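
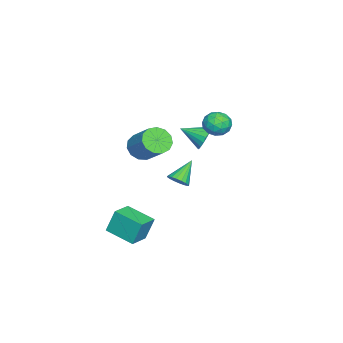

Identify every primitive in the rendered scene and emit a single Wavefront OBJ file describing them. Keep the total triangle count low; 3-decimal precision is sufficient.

v -0.254 4.334 3.323
v 0.615 4.38 3.118
v 0.065 3.56 4.502
v 0.934 3.606 4.297
v 0.497 4.34 4.559
v 0.3 4.819 3.83
v 0.38 3.121 3.79
v 0.183 3.6 3.061
v 1.007 3.631 3.407
v 1.079 4.384 3.882
v -0.399 3.556 3.738
v -0.327 4.309 4.213
v 0.153 4.425 3.117
v 0.527 3.515 4.503
v 0.27 3.947 4.657
v 0.781 3.974 4.537
v -0.033 4.683 3.535
v 0.478 4.71 3.415
v 0.408 4.687 4.262
v 0.202 3.23 4.205
v 0.713 3.257 4.085
v -0.101 3.966 3.083
v 0.41 3.993 2.963
v 0.272 3.253 3.358
v 0.894 4.011 3.166
v 1.081 3.557 3.859
v 0.756 3.272 3.561
v 0.64 3.553 3.133
v 0.936 4.454 3.446
v 1.123 3.999 4.139
v 0.866 4.431 4.292
v 0.751 4.712 3.864
v 1.166 4.014 3.615
v -0.443 3.941 3.481
v -0.256 3.486 4.174
v -0.071 3.228 3.756
v -0.186 3.509 3.328
v -0.401 4.383 3.761
v -0.214 3.929 4.454
v 0.04 4.387 4.487
v -0.076 4.668 4.059
v -0.486 3.926 4.005
v 1.162 1.955 -0.695
v 1.66 2.293 -0.337
v 0.018 2.445 0.435
v 1.557 2.51 -0.535
v 1.376 2.618 -0.765
v 1.153 2.594 -0.981
v 0.931 2.443 -1.14
v 0.755 2.196 -1.211
v 0.659 1.901 -1.18
v 0.663 1.617 -1.052
v 0.766 1.4 -0.854
v 0.947 1.292 -0.624
v 1.17 1.316 -0.409
v 1.392 1.467 -0.249
v 1.568 1.714 -0.179
v 1.664 2.009 -0.21
v 0.064 -0.472 1.096
v 0.892 -0.883 0.838
v 1.884 0.32 2.106
v 1.056 0.732 2.364
v 0.817 -0.467 0.501
v 1.81 0.737 1.769
v 0.503 -0.052 0.353
v 1.496 1.152 1.621
v 0.05 0.23 0.441
v 1.042 1.433 1.709
v -0.399 0.289 0.737
v 0.593 1.492 2.004
v -0.701 0.106 1.147
v 0.291 1.309 2.414
v -0.76 -0.26 1.541
v 0.232 0.943 2.808
v -0.558 -0.693 1.793
v 0.435 0.51 3.061
v -0.158 -1.056 1.825
v 0.834 0.147 3.092
v 0.312 -1.234 1.625
v 1.305 -0.03 2.892
v 0.704 -1.169 1.257
v 1.696 0.034 2.525
v -2.397 2.562 0.957
v -2.018 2.259 0.188
v -2.243 1.118 1.603
v -1.699 2.388 0.4
v -1.518 2.552 0.724
v -1.511 2.718 1.093
v -1.68 2.853 1.436
v -1.99 2.93 1.683
v -2.382 2.935 1.787
v -2.776 2.866 1.727
v -3.096 2.737 1.514
v -3.277 2.573 1.191
v -3.283 2.407 0.821
v -3.115 2.272 0.479
v -2.804 2.195 0.231
v -2.413 2.19 0.127
v 2.051 -1.267 -4.33
v 1.833 -0.788 -2.819
v 2.602 0.468 -4.8
v 2.384 0.947 -3.289
v 3.376 -1.607 -4.031
v 3.158 -1.128 -2.52
v 3.927 0.128 -4.501
v 3.709 0.607 -2.99
f 1 38 17
f 38 12 41
f 17 41 6
f 38 41 17
f 1 17 13
f 17 6 18
f 13 18 2
f 17 18 13
f 1 13 22
f 13 2 23
f 22 23 8
f 13 23 22
f 1 22 34
f 22 8 37
f 34 37 11
f 22 37 34
f 1 34 38
f 34 11 42
f 38 42 12
f 34 42 38
f 2 18 29
f 18 6 32
f 29 32 10
f 18 32 29
f 6 41 19
f 41 12 40
f 19 40 5
f 41 40 19
f 12 42 39
f 42 11 35
f 39 35 3
f 42 35 39
f 11 37 36
f 37 8 24
f 36 24 7
f 37 24 36
f 8 23 28
f 23 2 25
f 28 25 9
f 23 25 28
f 4 30 16
f 30 10 31
f 16 31 5
f 30 31 16
f 4 16 14
f 16 5 15
f 14 15 3
f 16 15 14
f 4 14 21
f 14 3 20
f 21 20 7
f 14 20 21
f 4 21 26
f 21 7 27
f 26 27 9
f 21 27 26
f 4 26 30
f 26 9 33
f 30 33 10
f 26 33 30
f 5 31 19
f 31 10 32
f 19 32 6
f 31 32 19
f 3 15 39
f 15 5 40
f 39 40 12
f 15 40 39
f 7 20 36
f 20 3 35
f 36 35 11
f 20 35 36
f 9 27 28
f 27 7 24
f 28 24 8
f 27 24 28
f 10 33 29
f 33 9 25
f 29 25 2
f 33 25 29
f 44 43 46
f 44 46 45
f 46 43 47
f 46 47 45
f 47 43 48
f 47 48 45
f 48 43 49
f 48 49 45
f 49 43 50
f 49 50 45
f 50 43 51
f 50 51 45
f 51 43 52
f 51 52 45
f 52 43 53
f 52 53 45
f 53 43 54
f 53 54 45
f 54 43 55
f 54 55 45
f 55 43 56
f 55 56 45
f 56 43 57
f 56 57 45
f 57 43 58
f 57 58 45
f 58 43 44
f 58 44 45
f 60 59 63
f 60 63 61
f 61 63 64
f 61 64 62
f 63 59 65
f 63 65 64
f 64 65 66
f 64 66 62
f 65 59 67
f 65 67 66
f 66 67 68
f 66 68 62
f 67 59 69
f 67 69 68
f 68 69 70
f 68 70 62
f 69 59 71
f 69 71 70
f 70 71 72
f 70 72 62
f 71 59 73
f 71 73 72
f 72 73 74
f 72 74 62
f 73 59 75
f 73 75 74
f 74 75 76
f 74 76 62
f 75 59 77
f 75 77 76
f 76 77 78
f 76 78 62
f 77 59 79
f 77 79 78
f 78 79 80
f 78 80 62
f 79 59 81
f 79 81 80
f 80 81 82
f 80 82 62
f 81 59 60
f 81 60 82
f 82 60 61
f 82 61 62
f 84 83 86
f 84 86 85
f 86 83 87
f 86 87 85
f 87 83 88
f 87 88 85
f 88 83 89
f 88 89 85
f 89 83 90
f 89 90 85
f 90 83 91
f 90 91 85
f 91 83 92
f 91 92 85
f 92 83 93
f 92 93 85
f 93 83 94
f 93 94 85
f 94 83 95
f 94 95 85
f 95 83 96
f 95 96 85
f 96 83 97
f 96 97 85
f 97 83 98
f 97 98 85
f 98 83 84
f 98 84 85
f 100 102 99
f 103 100 99
f 99 102 101
f 101 103 99
f 100 106 102
f 104 100 103
f 104 106 100
f 102 106 101
f 105 103 101
f 101 106 105
f 105 104 103
f 106 104 105



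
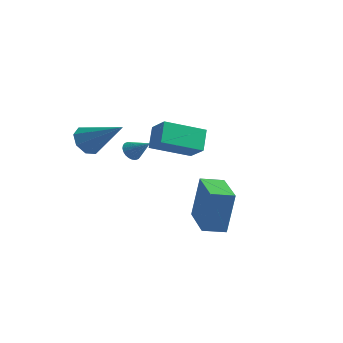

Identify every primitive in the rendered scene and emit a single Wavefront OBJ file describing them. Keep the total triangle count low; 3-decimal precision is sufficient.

v -3.931 -0.822 -1.171
v -3.714 -0.528 -1.54
v -3.009 -0.698 -0.529
v -3.81 -0.388 -1.429
v -3.925 -0.314 -1.279
v -4.04 -0.317 -1.112
v -4.139 -0.398 -0.954
v -4.206 -0.543 -0.829
v -4.232 -0.731 -0.756
v -4.211 -0.932 -0.747
v -4.148 -1.117 -0.801
v -4.052 -1.257 -0.912
v -3.937 -1.331 -1.063
v -3.822 -1.327 -1.229
v -3.723 -1.247 -1.387
v -3.656 -1.102 -1.512
v -3.63 -0.914 -1.585
v -3.651 -0.713 -1.595
v -0.326 -1.181 -3.721
v -0.103 -0.917 -1.71
v 0.297 -0.379 -3.895
v 0.52 -0.115 -1.885
v 1.3 -2.445 -3.735
v 1.523 -2.181 -1.725
v 1.923 -1.643 -3.91
v 2.146 -1.379 -1.899
v -3.628 -0.089 -1.121
v -2.623 -0.451 -0.435
v -4.015 0.567 -0.207
v -3.01 0.205 0.479
v -2.61 1.455 -1.799
v -1.605 1.093 -1.113
v -2.997 2.111 -0.885
v -1.992 1.749 -0.199
v -3.48 -3.962 0.454
v -3.104 -4.457 -0.001
v -1.78 -3.678 1.546
v -3.072 -3.902 -0.196
v -3.278 -3.382 -0.011
v -3.602 -3.202 0.447
v -3.855 -3.467 0.909
v -3.888 -4.022 1.104
v -3.681 -4.542 0.918
v -3.357 -4.722 0.461
f 2 1 4
f 2 4 3
f 4 1 5
f 4 5 3
f 5 1 6
f 5 6 3
f 6 1 7
f 6 7 3
f 7 1 8
f 7 8 3
f 8 1 9
f 8 9 3
f 9 1 10
f 9 10 3
f 10 1 11
f 10 11 3
f 11 1 12
f 11 12 3
f 12 1 13
f 12 13 3
f 13 1 14
f 13 14 3
f 14 1 15
f 14 15 3
f 15 1 16
f 15 16 3
f 16 1 17
f 16 17 3
f 17 1 18
f 17 18 3
f 18 1 2
f 18 2 3
f 20 22 19
f 23 20 19
f 19 22 21
f 21 23 19
f 20 26 22
f 24 20 23
f 24 26 20
f 22 26 21
f 25 23 21
f 21 26 25
f 25 24 23
f 26 24 25
f 28 30 27
f 31 28 27
f 27 30 29
f 29 31 27
f 28 34 30
f 32 28 31
f 32 34 28
f 30 34 29
f 33 31 29
f 29 34 33
f 33 32 31
f 34 32 33
f 36 35 38
f 36 38 37
f 38 35 39
f 38 39 37
f 39 35 40
f 39 40 37
f 40 35 41
f 40 41 37
f 41 35 42
f 41 42 37
f 42 35 43
f 42 43 37
f 43 35 44
f 43 44 37
f 44 35 36
f 44 36 37



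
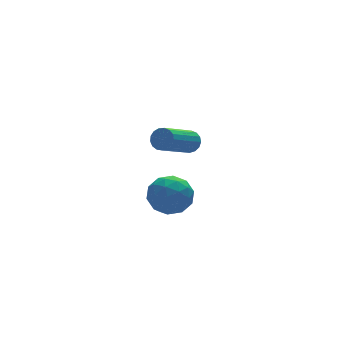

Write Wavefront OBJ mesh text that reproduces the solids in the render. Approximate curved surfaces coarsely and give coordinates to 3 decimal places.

v -3.371 -2.452 1.238
v -2.614 -2.815 1.433
v -3.746 -3.605 0.547
v -2.989 -3.968 0.742
v -3.572 -3.827 1.362
v -3.34 -3.115 1.789
v -3.02 -3.305 0.191
v -2.788 -2.593 0.618
v -2.397 -3.342 0.786
v -2.738 -3.665 1.509
v -3.622 -2.755 0.471
v -3.963 -3.078 1.194
v -2.96 -2.532 1.396
v -3.4 -3.888 0.584
v -3.743 -3.805 0.948
v -3.298 -4.018 1.063
v -3.386 -2.708 1.605
v -2.941 -2.922 1.72
v -3.504 -3.517 1.678
v -3.419 -3.498 0.26
v -2.974 -3.712 0.375
v -3.062 -2.402 0.917
v -2.617 -2.615 1.032
v -2.856 -2.903 0.302
v -2.387 -3.056 1.13
v -2.607 -3.733 0.724
v -2.626 -3.344 0.401
v -2.49 -2.925 0.652
v -2.587 -3.245 1.555
v -2.808 -3.923 1.15
v -3.15 -3.84 1.514
v -3.014 -3.421 1.765
v -2.46 -3.555 1.175
v -3.552 -2.497 0.83
v -3.773 -3.175 0.425
v -3.346 -2.999 0.215
v -3.21 -2.58 0.466
v -3.753 -2.687 1.256
v -3.973 -3.364 0.85
v -3.87 -3.495 1.328
v -3.734 -3.076 1.579
v -3.9 -2.865 0.805
v -0.293 1.385 0.391
v -0.011 0.978 0.516
v -1.426 0.269 1.394
v -1.707 0.675 1.269
v 0.026 1.134 0.701
v -1.389 0.424 1.579
v -0.011 1.347 0.815
v -1.426 0.637 1.692
v -0.112 1.569 0.831
v -1.527 0.859 1.709
v -0.254 1.748 0.747
v -1.669 1.038 1.625
v -0.405 1.845 0.581
v -1.82 1.135 1.459
v -0.53 1.836 0.372
v -1.945 1.126 1.25
v -0.601 1.723 0.167
v -2.016 1.014 1.045
v -0.601 1.534 0.014
v -2.016 0.824 0.891
v -0.531 1.31 -0.053
v -1.946 0.6 0.824
v -0.405 1.103 -0.019
v -1.82 0.393 0.859
v -0.254 0.961 0.11
v -1.669 0.251 0.988
v -0.112 0.916 0.303
v -1.527 0.206 1.181
f 1 38 17
f 38 12 41
f 17 41 6
f 38 41 17
f 1 17 13
f 17 6 18
f 13 18 2
f 17 18 13
f 1 13 22
f 13 2 23
f 22 23 8
f 13 23 22
f 1 22 34
f 22 8 37
f 34 37 11
f 22 37 34
f 1 34 38
f 34 11 42
f 38 42 12
f 34 42 38
f 2 18 29
f 18 6 32
f 29 32 10
f 18 32 29
f 6 41 19
f 41 12 40
f 19 40 5
f 41 40 19
f 12 42 39
f 42 11 35
f 39 35 3
f 42 35 39
f 11 37 36
f 37 8 24
f 36 24 7
f 37 24 36
f 8 23 28
f 23 2 25
f 28 25 9
f 23 25 28
f 4 30 16
f 30 10 31
f 16 31 5
f 30 31 16
f 4 16 14
f 16 5 15
f 14 15 3
f 16 15 14
f 4 14 21
f 14 3 20
f 21 20 7
f 14 20 21
f 4 21 26
f 21 7 27
f 26 27 9
f 21 27 26
f 4 26 30
f 26 9 33
f 30 33 10
f 26 33 30
f 5 31 19
f 31 10 32
f 19 32 6
f 31 32 19
f 3 15 39
f 15 5 40
f 39 40 12
f 15 40 39
f 7 20 36
f 20 3 35
f 36 35 11
f 20 35 36
f 9 27 28
f 27 7 24
f 28 24 8
f 27 24 28
f 10 33 29
f 33 9 25
f 29 25 2
f 33 25 29
f 44 43 47
f 44 47 45
f 45 47 48
f 45 48 46
f 47 43 49
f 47 49 48
f 48 49 50
f 48 50 46
f 49 43 51
f 49 51 50
f 50 51 52
f 50 52 46
f 51 43 53
f 51 53 52
f 52 53 54
f 52 54 46
f 53 43 55
f 53 55 54
f 54 55 56
f 54 56 46
f 55 43 57
f 55 57 56
f 56 57 58
f 56 58 46
f 57 43 59
f 57 59 58
f 58 59 60
f 58 60 46
f 59 43 61
f 59 61 60
f 60 61 62
f 60 62 46
f 61 43 63
f 61 63 62
f 62 63 64
f 62 64 46
f 63 43 65
f 63 65 64
f 64 65 66
f 64 66 46
f 65 43 67
f 65 67 66
f 66 67 68
f 66 68 46
f 67 43 69
f 67 69 68
f 68 69 70
f 68 70 46
f 69 43 44
f 69 44 70
f 70 44 45
f 70 45 46



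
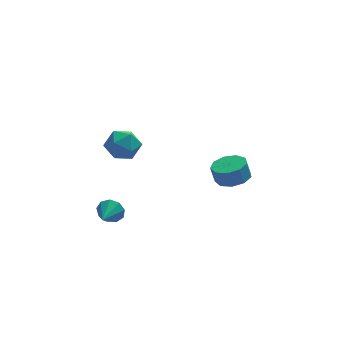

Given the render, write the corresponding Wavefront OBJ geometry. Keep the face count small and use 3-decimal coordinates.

v -3.249 -0.275 -0.523
v -3 -0.597 -1.211
v -3.831 -1.505 -0.157
v -2.618 -0.663 -0.825
v -2.531 -0.547 -0.297
v -2.781 -0.303 0.125
v -3.249 -0.046 0.244
v -3.717 0.104 0.004
v -3.967 0.077 -0.483
v -3.88 -0.115 -0.988
v -3.498 -0.381 -1.276
v -2.735 2.056 4.189
v -1.759 2.342 3.788
v -2.861 0.778 2.972
v -1.885 1.064 2.571
v -1.955 0.599 3.558
v -1.877 1.389 4.31
v -2.743 1.731 2.45
v -2.665 2.521 3.202
v -1.764 2.141 2.713
v -1.277 1.441 3.398
v -3.343 1.679 3.362
v -2.856 0.979 4.047
v 4.085 3.41 -1.631
v 5.083 3.708 -1.436
v 4.833 3.849 -0.374
v 3.835 3.55 -0.569
v 4.68 4.286 -1.607
v 4.43 4.427 -0.545
v 3.999 4.454 -1.79
v 3.749 4.595 -0.728
v 3.357 4.133 -1.898
v 3.108 4.274 -0.836
v 3.057 3.473 -1.881
v 2.807 3.614 -0.819
v 3.237 2.784 -1.747
v 2.987 2.925 -0.685
v 3.814 2.387 -1.559
v 3.564 2.528 -0.497
v 4.518 2.469 -1.404
v 4.268 2.61 -0.342
v 5.019 2.991 -1.356
v 4.769 3.132 -0.294
f 2 1 4
f 2 4 3
f 4 1 5
f 4 5 3
f 5 1 6
f 5 6 3
f 6 1 7
f 6 7 3
f 7 1 8
f 7 8 3
f 8 1 9
f 8 9 3
f 9 1 10
f 9 10 3
f 10 1 11
f 10 11 3
f 11 1 2
f 11 2 3
f 12 23 17
f 12 17 13
f 12 13 19
f 12 19 22
f 12 22 23
f 13 17 21
f 17 23 16
f 23 22 14
f 22 19 18
f 19 13 20
f 15 21 16
f 15 16 14
f 15 14 18
f 15 18 20
f 15 20 21
f 16 21 17
f 14 16 23
f 18 14 22
f 20 18 19
f 21 20 13
f 25 24 28
f 25 28 26
f 26 28 29
f 26 29 27
f 28 24 30
f 28 30 29
f 29 30 31
f 29 31 27
f 30 24 32
f 30 32 31
f 31 32 33
f 31 33 27
f 32 24 34
f 32 34 33
f 33 34 35
f 33 35 27
f 34 24 36
f 34 36 35
f 35 36 37
f 35 37 27
f 36 24 38
f 36 38 37
f 37 38 39
f 37 39 27
f 38 24 40
f 38 40 39
f 39 40 41
f 39 41 27
f 40 24 42
f 40 42 41
f 41 42 43
f 41 43 27
f 42 24 25
f 42 25 43
f 43 25 26
f 43 26 27



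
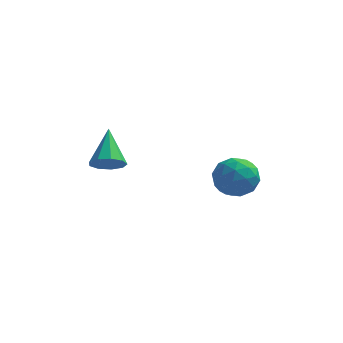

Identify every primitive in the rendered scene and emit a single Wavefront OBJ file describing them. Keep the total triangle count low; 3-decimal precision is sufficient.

v 3.304 -0.279 -1.117
v 3.818 -0.026 -2.109
v 3.802 -2.054 -1.311
v 4.316 -1.801 -2.303
v 4.754 -1.417 -1.317
v 4.446 -0.319 -1.196
v 3.174 -1.761 -2.224
v 2.866 -0.663 -2.103
v 3.738 -0.942 -2.793
v 4.715 -0.729 -2.233
v 2.905 -1.351 -1.187
v 3.882 -1.138 -0.627
v 3.517 0.004 -1.596
v 4.103 -2.084 -1.824
v 4.36 -1.857 -1.244
v 4.663 -1.709 -1.827
v 3.886 -0.169 -1.059
v 4.189 -0.02 -1.643
v 4.739 -0.838 -1.177
v 3.431 -2.06 -1.777
v 3.734 -1.911 -2.361
v 2.957 -0.371 -1.593
v 3.26 -0.223 -2.176
v 2.881 -1.242 -2.243
v 3.772 -0.386 -2.581
v 4.065 -1.43 -2.695
v 3.394 -1.406 -2.648
v 3.213 -0.761 -2.578
v 4.346 -0.261 -2.252
v 4.639 -1.305 -2.366
v 4.897 -1.078 -1.786
v 4.716 -0.433 -1.715
v 4.299 -0.799 -2.654
v 2.981 -0.775 -1.054
v 3.274 -1.819 -1.168
v 2.904 -1.647 -1.705
v 2.723 -1.002 -1.634
v 3.555 -0.65 -0.725
v 3.848 -1.694 -0.839
v 4.407 -1.319 -0.842
v 4.226 -0.674 -0.772
v 3.321 -1.281 -0.766
v -1.699 -2.428 -0.529
v -1.11 -1.99 -0.977
v -1.961 -0.792 0.729
v -1.645 -1.9 -1.205
v -2.205 -2.057 -1.117
v -2.528 -2.388 -0.753
v -2.464 -2.738 -0.285
v -2.041 -2.943 0.07
v -1.459 -2.907 0.144
v -0.989 -2.647 -0.096
v -0.851 -2.285 -0.539
f 1 38 17
f 38 12 41
f 17 41 6
f 38 41 17
f 1 17 13
f 17 6 18
f 13 18 2
f 17 18 13
f 1 13 22
f 13 2 23
f 22 23 8
f 13 23 22
f 1 22 34
f 22 8 37
f 34 37 11
f 22 37 34
f 1 34 38
f 34 11 42
f 38 42 12
f 34 42 38
f 2 18 29
f 18 6 32
f 29 32 10
f 18 32 29
f 6 41 19
f 41 12 40
f 19 40 5
f 41 40 19
f 12 42 39
f 42 11 35
f 39 35 3
f 42 35 39
f 11 37 36
f 37 8 24
f 36 24 7
f 37 24 36
f 8 23 28
f 23 2 25
f 28 25 9
f 23 25 28
f 4 30 16
f 30 10 31
f 16 31 5
f 30 31 16
f 4 16 14
f 16 5 15
f 14 15 3
f 16 15 14
f 4 14 21
f 14 3 20
f 21 20 7
f 14 20 21
f 4 21 26
f 21 7 27
f 26 27 9
f 21 27 26
f 4 26 30
f 26 9 33
f 30 33 10
f 26 33 30
f 5 31 19
f 31 10 32
f 19 32 6
f 31 32 19
f 3 15 39
f 15 5 40
f 39 40 12
f 15 40 39
f 7 20 36
f 20 3 35
f 36 35 11
f 20 35 36
f 9 27 28
f 27 7 24
f 28 24 8
f 27 24 28
f 10 33 29
f 33 9 25
f 29 25 2
f 33 25 29
f 44 43 46
f 44 46 45
f 46 43 47
f 46 47 45
f 47 43 48
f 47 48 45
f 48 43 49
f 48 49 45
f 49 43 50
f 49 50 45
f 50 43 51
f 50 51 45
f 51 43 52
f 51 52 45
f 52 43 53
f 52 53 45
f 53 43 44
f 53 44 45



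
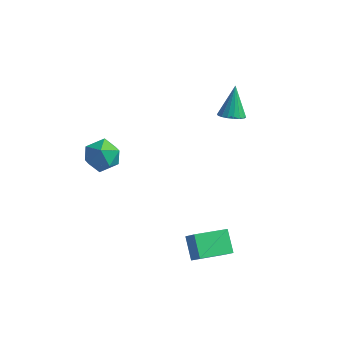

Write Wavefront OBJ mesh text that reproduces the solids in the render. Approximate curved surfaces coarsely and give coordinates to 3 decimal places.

v 2.362 -4.504 -4.309
v 2.978 -4.771 -3.555
v 1.618 -3.544 -3.363
v 2.234 -3.81 -2.609
v 3.706 -2.93 -4.851
v 4.322 -3.196 -4.097
v 2.962 -1.969 -3.905
v 3.578 -2.236 -3.151
v -3.698 -2.353 2.43
v -3.24 -1.956 1.445
v -3.9 -4.044 1.655
v -3.442 -3.647 0.67
v -2.779 -3.762 1.611
v -2.654 -2.717 2.09
v -4.486 -3.283 1.01
v -4.361 -2.238 1.489
v -3.726 -2.531 0.567
v -2.672 -2.827 0.939
v -4.468 -3.173 2.161
v -3.414 -3.469 2.533
v 2.064 1.951 2.764
v 2.428 1.367 3.192
v 1.836 3.049 4.456
v 2.704 1.578 3.093
v 2.853 1.862 2.929
v 2.845 2.164 2.732
v 2.683 2.423 2.541
v 2.399 2.589 2.395
v 2.048 2.629 2.322
v 1.701 2.534 2.336
v 1.425 2.324 2.435
v 1.276 2.039 2.6
v 1.284 1.738 2.797
v 1.446 1.478 2.987
v 1.73 1.312 3.134
v 2.081 1.272 3.207
f 2 4 1
f 5 2 1
f 1 4 3
f 3 5 1
f 2 8 4
f 6 2 5
f 6 8 2
f 4 8 3
f 7 5 3
f 3 8 7
f 7 6 5
f 8 6 7
f 9 20 14
f 9 14 10
f 9 10 16
f 9 16 19
f 9 19 20
f 10 14 18
f 14 20 13
f 20 19 11
f 19 16 15
f 16 10 17
f 12 18 13
f 12 13 11
f 12 11 15
f 12 15 17
f 12 17 18
f 13 18 14
f 11 13 20
f 15 11 19
f 17 15 16
f 18 17 10
f 22 21 24
f 22 24 23
f 24 21 25
f 24 25 23
f 25 21 26
f 25 26 23
f 26 21 27
f 26 27 23
f 27 21 28
f 27 28 23
f 28 21 29
f 28 29 23
f 29 21 30
f 29 30 23
f 30 21 31
f 30 31 23
f 31 21 32
f 31 32 23
f 32 21 33
f 32 33 23
f 33 21 34
f 33 34 23
f 34 21 35
f 34 35 23
f 35 21 36
f 35 36 23
f 36 21 22
f 36 22 23



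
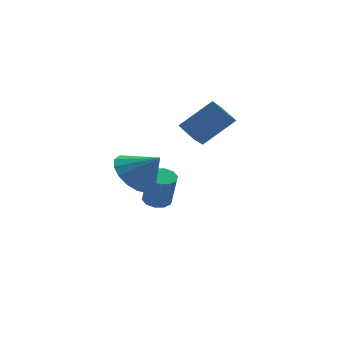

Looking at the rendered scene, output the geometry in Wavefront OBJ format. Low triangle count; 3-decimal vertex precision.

v -1.654 -0.048 -2.565
v -1.291 -0.52 -2.699
v -1.243 -0.903 -1.208
v -1.606 -0.432 -1.075
v -1.073 -0.221 -2.629
v -1.024 -0.604 -1.138
v -1.076 0.144 -2.535
v -1.028 -0.239 -1.044
v -1.301 0.436 -2.453
v -1.252 0.052 -0.962
v -1.66 0.542 -2.413
v -1.611 0.159 -0.923
v -2.017 0.423 -2.432
v -1.969 0.04 -0.941
v -2.236 0.124 -2.502
v -2.187 -0.259 -1.011
v -2.232 -0.241 -2.596
v -2.184 -0.624 -1.105
v -2.008 -0.532 -2.678
v -1.959 -0.916 -1.187
v -1.649 -0.639 -2.717
v -1.6 -1.022 -1.227
v 0.27 -0.254 0.159
v -0.555 -1.034 1.013
v 0.018 0.522 0.626
v -0.806 -0.258 1.479
v 1.646 -0.482 1.281
v 0.822 -1.262 2.134
v 1.395 0.294 1.747
v 0.57 -0.486 2.601
v -3.896 -2.596 0.689
v -3.07 -1.97 0.518
v -3.184 -3.264 1.691
v -3.335 -1.727 0.869
v -3.729 -1.682 1.179
v -4.161 -1.847 1.376
v -4.532 -2.183 1.416
v -4.758 -2.614 1.289
v -4.786 -3.041 1.025
v -4.611 -3.365 0.684
v -4.272 -3.513 0.344
v -3.847 -3.452 0.083
v -3.433 -3.193 -0.04
v -3.126 -2.799 0.005
v -2.995 -2.357 0.207
f 2 1 5
f 2 5 3
f 3 5 6
f 3 6 4
f 5 1 7
f 5 7 6
f 6 7 8
f 6 8 4
f 7 1 9
f 7 9 8
f 8 9 10
f 8 10 4
f 9 1 11
f 9 11 10
f 10 11 12
f 10 12 4
f 11 1 13
f 11 13 12
f 12 13 14
f 12 14 4
f 13 1 15
f 13 15 14
f 14 15 16
f 14 16 4
f 15 1 17
f 15 17 16
f 16 17 18
f 16 18 4
f 17 1 19
f 17 19 18
f 18 19 20
f 18 20 4
f 19 1 21
f 19 21 20
f 20 21 22
f 20 22 4
f 21 1 2
f 21 2 22
f 22 2 3
f 22 3 4
f 24 26 23
f 27 24 23
f 23 26 25
f 25 27 23
f 24 30 26
f 28 24 27
f 28 30 24
f 26 30 25
f 29 27 25
f 25 30 29
f 29 28 27
f 30 28 29
f 32 31 34
f 32 34 33
f 34 31 35
f 34 35 33
f 35 31 36
f 35 36 33
f 36 31 37
f 36 37 33
f 37 31 38
f 37 38 33
f 38 31 39
f 38 39 33
f 39 31 40
f 39 40 33
f 40 31 41
f 40 41 33
f 41 31 42
f 41 42 33
f 42 31 43
f 42 43 33
f 43 31 44
f 43 44 33
f 44 31 45
f 44 45 33
f 45 31 32
f 45 32 33



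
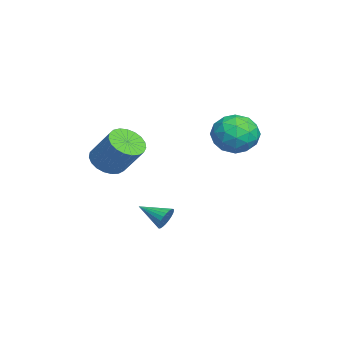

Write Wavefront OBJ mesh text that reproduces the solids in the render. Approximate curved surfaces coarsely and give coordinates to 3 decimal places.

v 0.345 -1.838 -0.114
v 0.984 -1.634 -0.586
v 1.654 -0.798 0.682
v 1.015 -1.002 1.154
v 0.769 -1.376 -0.643
v 1.439 -0.54 0.626
v 0.48 -1.197 -0.608
v 1.15 -0.361 0.661
v 0.168 -1.13 -0.488
v 0.838 -0.294 0.781
v -0.113 -1.184 -0.303
v 0.557 -0.349 0.965
v -0.315 -1.352 -0.086
v 0.355 -0.517 1.183
v -0.403 -1.604 0.127
v 0.267 -0.768 1.395
v -0.362 -1.896 0.298
v 0.308 -1.061 1.566
v -0.198 -2.178 0.397
v 0.472 -1.343 1.665
v 0.059 -2.402 0.408
v 0.729 -1.566 1.677
v 0.366 -2.527 0.329
v 1.036 -1.692 1.597
v 0.67 -2.534 0.173
v 1.339 -1.698 1.442
v 0.917 -2.42 -0.032
v 1.586 -1.584 1.236
v 1.065 -2.206 -0.252
v 1.735 -1.37 1.016
v 1.089 -1.928 -0.448
v 1.759 -1.092 0.821
v -2.986 3.504 1.116
v -1.925 3.566 1.26
v -2.735 2.594 -0.34
v -1.674 2.656 -0.196
v -2.272 2.062 0.467
v -2.427 2.624 1.367
v -2.233 3.536 -0.447
v -2.388 4.098 0.453
v -1.46 3.585 0.294
v -1.484 2.674 0.859
v -3.176 3.486 0.061
v -3.2 2.575 0.626
v -2.478 3.615 1.316
v -2.182 2.545 -0.396
v -2.534 2.196 -0.006
v -1.91 2.232 0.079
v -2.773 3.061 1.379
v -2.149 3.098 1.464
v -2.353 2.213 0.998
v -2.511 3.062 -0.544
v -1.887 3.099 -0.459
v -2.75 3.928 0.841
v -2.126 3.964 0.926
v -2.307 3.947 -0.078
v -1.58 3.663 0.833
v -1.433 3.128 -0.023
v -1.761 3.645 -0.171
v -1.853 3.976 0.358
v -1.594 3.127 1.165
v -1.447 2.592 0.309
v -1.798 2.243 0.699
v -1.89 2.574 1.228
v -1.321 3.139 0.597
v -3.213 3.568 0.611
v -3.066 3.033 -0.245
v -2.77 3.586 -0.308
v -2.862 3.917 0.221
v -3.227 3.032 0.943
v -3.08 2.497 0.087
v -2.807 2.184 0.562
v -2.899 2.515 1.091
v -3.339 3.021 0.323
v 1.552 0.514 -2.717
v 1.782 0.241 -3.148
v 1.108 -0.574 -2.263
v 1.945 0.235 -3.002
v 2.048 0.272 -2.813
v 2.075 0.346 -2.609
v 2.023 0.445 -2.421
v 1.899 0.555 -2.279
v 1.722 0.659 -2.203
v 1.52 0.74 -2.205
v 1.322 0.788 -2.285
v 1.159 0.793 -2.431
v 1.056 0.757 -2.62
v 1.029 0.683 -2.824
v 1.081 0.584 -3.012
v 1.205 0.474 -3.154
v 1.382 0.37 -3.23
v 1.584 0.288 -3.228
f 2 1 5
f 2 5 3
f 3 5 6
f 3 6 4
f 5 1 7
f 5 7 6
f 6 7 8
f 6 8 4
f 7 1 9
f 7 9 8
f 8 9 10
f 8 10 4
f 9 1 11
f 9 11 10
f 10 11 12
f 10 12 4
f 11 1 13
f 11 13 12
f 12 13 14
f 12 14 4
f 13 1 15
f 13 15 14
f 14 15 16
f 14 16 4
f 15 1 17
f 15 17 16
f 16 17 18
f 16 18 4
f 17 1 19
f 17 19 18
f 18 19 20
f 18 20 4
f 19 1 21
f 19 21 20
f 20 21 22
f 20 22 4
f 21 1 23
f 21 23 22
f 22 23 24
f 22 24 4
f 23 1 25
f 23 25 24
f 24 25 26
f 24 26 4
f 25 1 27
f 25 27 26
f 26 27 28
f 26 28 4
f 27 1 29
f 27 29 28
f 28 29 30
f 28 30 4
f 29 1 31
f 29 31 30
f 30 31 32
f 30 32 4
f 31 1 2
f 31 2 32
f 32 2 3
f 32 3 4
f 33 70 49
f 70 44 73
f 49 73 38
f 70 73 49
f 33 49 45
f 49 38 50
f 45 50 34
f 49 50 45
f 33 45 54
f 45 34 55
f 54 55 40
f 45 55 54
f 33 54 66
f 54 40 69
f 66 69 43
f 54 69 66
f 33 66 70
f 66 43 74
f 70 74 44
f 66 74 70
f 34 50 61
f 50 38 64
f 61 64 42
f 50 64 61
f 38 73 51
f 73 44 72
f 51 72 37
f 73 72 51
f 44 74 71
f 74 43 67
f 71 67 35
f 74 67 71
f 43 69 68
f 69 40 56
f 68 56 39
f 69 56 68
f 40 55 60
f 55 34 57
f 60 57 41
f 55 57 60
f 36 62 48
f 62 42 63
f 48 63 37
f 62 63 48
f 36 48 46
f 48 37 47
f 46 47 35
f 48 47 46
f 36 46 53
f 46 35 52
f 53 52 39
f 46 52 53
f 36 53 58
f 53 39 59
f 58 59 41
f 53 59 58
f 36 58 62
f 58 41 65
f 62 65 42
f 58 65 62
f 37 63 51
f 63 42 64
f 51 64 38
f 63 64 51
f 35 47 71
f 47 37 72
f 71 72 44
f 47 72 71
f 39 52 68
f 52 35 67
f 68 67 43
f 52 67 68
f 41 59 60
f 59 39 56
f 60 56 40
f 59 56 60
f 42 65 61
f 65 41 57
f 61 57 34
f 65 57 61
f 76 75 78
f 76 78 77
f 78 75 79
f 78 79 77
f 79 75 80
f 79 80 77
f 80 75 81
f 80 81 77
f 81 75 82
f 81 82 77
f 82 75 83
f 82 83 77
f 83 75 84
f 83 84 77
f 84 75 85
f 84 85 77
f 85 75 86
f 85 86 77
f 86 75 87
f 86 87 77
f 87 75 88
f 87 88 77
f 88 75 89
f 88 89 77
f 89 75 90
f 89 90 77
f 90 75 91
f 90 91 77
f 91 75 92
f 91 92 77
f 92 75 76
f 92 76 77



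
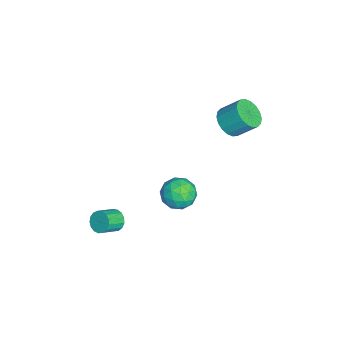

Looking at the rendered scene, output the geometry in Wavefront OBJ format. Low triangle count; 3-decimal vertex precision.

v -0.114 1.14 -0.21
v 0.87 1.573 0.084
v 0.71 -0.373 -0.744
v 1.694 0.06 -0.45
v 0.949 -0.212 0.333
v 0.439 0.723 0.663
v 1.141 0.477 -1.323
v 0.631 1.412 -0.993
v 1.646 1.163 -0.604
v 1.527 0.737 0.419
v 0.053 0.463 -1.079
v -0.066 0.037 -0.056
v 0.306 1.489 -0.016
v 1.274 -0.289 -0.644
v 0.836 -0.449 -0.184
v 1.415 -0.195 -0.011
v 0.052 0.99 0.324
v 0.631 1.244 0.497
v 0.677 0.195 0.643
v 0.949 -0.044 -1.157
v 1.528 0.21 -0.984
v 0.165 1.395 -0.649
v 0.744 1.649 -0.476
v 0.903 1.005 -1.303
v 1.34 1.502 -0.248
v 1.824 0.613 -0.561
v 1.499 0.859 -1.074
v 1.2 1.408 -0.88
v 1.27 1.252 0.354
v 1.755 0.363 0.04
v 1.316 0.203 0.5
v 1.017 0.753 0.694
v 1.726 1.011 -0.05
v -0.175 0.837 -0.7
v 0.31 -0.052 -1.014
v 0.563 0.447 -1.354
v 0.264 0.997 -1.16
v -0.244 0.587 -0.099
v 0.24 -0.302 -0.412
v 0.38 -0.208 0.22
v 0.081 0.341 0.414
v -0.146 0.189 -0.61
v -2.646 3.298 3.022
v -1.729 2.922 3.263
v -1.557 4.046 4.36
v -2.474 4.422 4.118
v -1.632 3.224 2.938
v -1.46 4.348 4.035
v -1.736 3.541 2.63
v -1.564 4.665 3.727
v -2.02 3.809 2.399
v -1.848 4.933 3.496
v -2.428 3.976 2.292
v -2.256 5.101 3.389
v -2.879 4.009 2.329
v -2.707 5.134 3.426
v -3.284 3.901 2.503
v -3.112 5.026 3.6
v -3.563 3.674 2.78
v -3.391 4.798 3.877
v -3.66 3.372 3.105
v -3.488 4.496 4.202
v -3.556 3.055 3.413
v -3.384 4.179 4.51
v -3.272 2.787 3.644
v -3.1 3.911 4.741
v -2.864 2.619 3.751
v -2.692 3.744 4.848
v -2.413 2.586 3.714
v -2.241 3.711 4.811
v -2.008 2.694 3.54
v -1.836 3.819 4.637
v 1.688 -2.953 -2.164
v 2.086 -2.38 -1.951
v 2.87 -3.173 -1.282
v 2.472 -3.747 -1.496
v 1.843 -2.41 -1.702
v 2.627 -3.204 -1.033
v 1.564 -2.565 -1.559
v 2.348 -3.358 -0.89
v 1.314 -2.809 -1.554
v 2.098 -3.602 -0.886
v 1.149 -3.086 -1.69
v 1.933 -3.879 -1.021
v 1.108 -3.332 -1.934
v 1.892 -4.125 -1.265
v 1.2 -3.492 -2.231
v 1.984 -4.285 -1.562
v 1.403 -3.528 -2.513
v 2.187 -4.321 -1.844
v 1.672 -3.433 -2.714
v 2.456 -4.226 -2.046
v 1.945 -3.228 -2.79
v 2.728 -4.021 -2.122
v 2.158 -2.96 -2.723
v 2.942 -3.753 -2.054
v 2.264 -2.69 -2.527
v 3.048 -3.483 -1.859
v 2.238 -2.481 -2.249
v 3.022 -3.274 -1.58
f 1 38 17
f 38 12 41
f 17 41 6
f 38 41 17
f 1 17 13
f 17 6 18
f 13 18 2
f 17 18 13
f 1 13 22
f 13 2 23
f 22 23 8
f 13 23 22
f 1 22 34
f 22 8 37
f 34 37 11
f 22 37 34
f 1 34 38
f 34 11 42
f 38 42 12
f 34 42 38
f 2 18 29
f 18 6 32
f 29 32 10
f 18 32 29
f 6 41 19
f 41 12 40
f 19 40 5
f 41 40 19
f 12 42 39
f 42 11 35
f 39 35 3
f 42 35 39
f 11 37 36
f 37 8 24
f 36 24 7
f 37 24 36
f 8 23 28
f 23 2 25
f 28 25 9
f 23 25 28
f 4 30 16
f 30 10 31
f 16 31 5
f 30 31 16
f 4 16 14
f 16 5 15
f 14 15 3
f 16 15 14
f 4 14 21
f 14 3 20
f 21 20 7
f 14 20 21
f 4 21 26
f 21 7 27
f 26 27 9
f 21 27 26
f 4 26 30
f 26 9 33
f 30 33 10
f 26 33 30
f 5 31 19
f 31 10 32
f 19 32 6
f 31 32 19
f 3 15 39
f 15 5 40
f 39 40 12
f 15 40 39
f 7 20 36
f 20 3 35
f 36 35 11
f 20 35 36
f 9 27 28
f 27 7 24
f 28 24 8
f 27 24 28
f 10 33 29
f 33 9 25
f 29 25 2
f 33 25 29
f 44 43 47
f 44 47 45
f 45 47 48
f 45 48 46
f 47 43 49
f 47 49 48
f 48 49 50
f 48 50 46
f 49 43 51
f 49 51 50
f 50 51 52
f 50 52 46
f 51 43 53
f 51 53 52
f 52 53 54
f 52 54 46
f 53 43 55
f 53 55 54
f 54 55 56
f 54 56 46
f 55 43 57
f 55 57 56
f 56 57 58
f 56 58 46
f 57 43 59
f 57 59 58
f 58 59 60
f 58 60 46
f 59 43 61
f 59 61 60
f 60 61 62
f 60 62 46
f 61 43 63
f 61 63 62
f 62 63 64
f 62 64 46
f 63 43 65
f 63 65 64
f 64 65 66
f 64 66 46
f 65 43 67
f 65 67 66
f 66 67 68
f 66 68 46
f 67 43 69
f 67 69 68
f 68 69 70
f 68 70 46
f 69 43 71
f 69 71 70
f 70 71 72
f 70 72 46
f 71 43 44
f 71 44 72
f 72 44 45
f 72 45 46
f 74 73 77
f 74 77 75
f 75 77 78
f 75 78 76
f 77 73 79
f 77 79 78
f 78 79 80
f 78 80 76
f 79 73 81
f 79 81 80
f 80 81 82
f 80 82 76
f 81 73 83
f 81 83 82
f 82 83 84
f 82 84 76
f 83 73 85
f 83 85 84
f 84 85 86
f 84 86 76
f 85 73 87
f 85 87 86
f 86 87 88
f 86 88 76
f 87 73 89
f 87 89 88
f 88 89 90
f 88 90 76
f 89 73 91
f 89 91 90
f 90 91 92
f 90 92 76
f 91 73 93
f 91 93 92
f 92 93 94
f 92 94 76
f 93 73 95
f 93 95 94
f 94 95 96
f 94 96 76
f 95 73 97
f 95 97 96
f 96 97 98
f 96 98 76
f 97 73 99
f 97 99 98
f 98 99 100
f 98 100 76
f 99 73 74
f 99 74 100
f 100 74 75
f 100 75 76



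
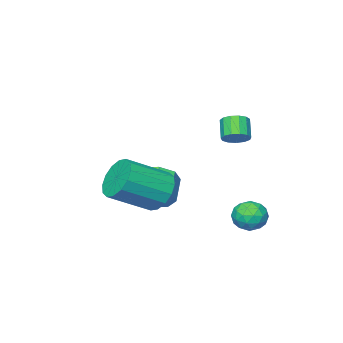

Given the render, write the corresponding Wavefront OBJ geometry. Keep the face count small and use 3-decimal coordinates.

v 1.627 -2.446 -1.208
v 1.958 -1.93 -0.393
v 1.085 -2.659 0.423
v 0.753 -3.174 -0.392
v 1.348 -1.585 -0.737
v 0.475 -2.314 0.079
v 0.901 -1.744 -1.357
v 0.028 -2.473 -0.541
v 0.88 -2.314 -1.89
v 0.006 -3.043 -1.074
v 1.295 -2.961 -2.023
v 0.422 -3.69 -1.207
v 1.905 -3.306 -1.679
v 1.032 -4.035 -0.863
v 2.352 -3.147 -1.059
v 1.479 -3.876 -0.243
v 2.374 -2.577 -0.526
v 1.5 -3.306 0.29
v 2.35 -1.103 -0.177
v 2.718 -1.549 -1.077
v 4.479 -2.223 -0.023
v 4.11 -1.777 0.877
v 2.918 -1.032 -1.081
v 4.679 -1.706 -0.027
v 2.965 -0.535 -0.842
v 4.726 -1.208 0.212
v 2.848 -0.189 -0.425
v 4.609 -0.863 0.629
v 2.597 -0.089 0.058
v 4.358 -0.763 1.112
v 2.28 -0.26 0.479
v 4.041 -0.934 1.533
v 1.981 -0.657 0.723
v 3.742 -1.331 1.777
v 1.781 -1.174 0.727
v 3.542 -1.848 1.781
v 1.734 -1.672 0.488
v 3.495 -2.345 1.542
v 1.851 -2.017 0.071
v 3.612 -2.691 1.125
v 2.102 -2.117 -0.412
v 3.863 -2.791 0.642
v 2.419 -1.946 -0.833
v 4.18 -2.62 0.221
v -0.198 2.382 -1.168
v 0.22 2.152 -1.848
v -0.58 1.108 -0.972
v -0.162 0.878 -1.652
v 0.251 1.13 -0.976
v 0.486 1.917 -1.097
v -0.846 1.343 -1.723
v -0.611 2.13 -1.844
v -0.181 1.51 -2.191
v 0.497 1.378 -1.729
v -0.857 1.882 -1.091
v -0.179 1.75 -0.629
v 0.044 2.379 -1.525
v -0.404 0.881 -1.295
v -0.162 1.029 -0.897
v 0.084 0.894 -1.297
v 0.201 2.24 -1.084
v 0.447 2.105 -1.484
v 0.465 1.504 -0.971
v -0.807 1.155 -1.336
v -0.561 1.02 -1.736
v -0.444 2.366 -1.523
v -0.198 2.231 -1.923
v -0.825 1.756 -1.849
v 0.055 1.866 -2.126
v -0.17 1.118 -2.011
v -0.572 1.391 -2.053
v -0.434 1.854 -2.124
v 0.453 1.789 -1.855
v 0.229 1.04 -1.74
v 0.471 1.188 -1.343
v 0.61 1.65 -1.414
v 0.218 1.411 -2.057
v -0.589 2.22 -1.08
v -0.813 1.471 -0.965
v -0.97 1.61 -1.406
v -0.831 2.072 -1.477
v -0.19 2.142 -0.809
v -0.415 1.394 -0.694
v 0.074 1.406 -0.696
v 0.212 1.869 -0.767
v -0.578 1.849 -0.763
v 1.218 2.243 3.549
v 1.647 2.432 3.94
v 1.21 1.886 4.682
v 0.782 1.697 4.291
v 1.391 2.661 3.958
v 0.954 2.115 4.7
v 1.081 2.758 3.846
v 0.644 2.211 4.589
v 0.814 2.691 3.64
v 0.377 2.144 4.383
v 0.676 2.482 3.405
v 0.239 1.935 4.147
v 0.71 2.197 3.215
v 0.273 1.651 3.958
v 0.905 1.927 3.132
v 0.468 1.381 3.874
v 1.2 1.757 3.18
v 0.763 1.211 3.923
v 1.501 1.742 3.346
v 1.064 1.196 4.088
v 1.712 1.886 3.576
v 1.275 1.339 4.318
v 1.766 2.143 3.798
v 1.329 1.596 4.54
f 2 1 5
f 2 5 3
f 3 5 6
f 3 6 4
f 5 1 7
f 5 7 6
f 6 7 8
f 6 8 4
f 7 1 9
f 7 9 8
f 8 9 10
f 8 10 4
f 9 1 11
f 9 11 10
f 10 11 12
f 10 12 4
f 11 1 13
f 11 13 12
f 12 13 14
f 12 14 4
f 13 1 15
f 13 15 14
f 14 15 16
f 14 16 4
f 15 1 17
f 15 17 16
f 16 17 18
f 16 18 4
f 17 1 2
f 17 2 18
f 18 2 3
f 18 3 4
f 20 19 23
f 20 23 21
f 21 23 24
f 21 24 22
f 23 19 25
f 23 25 24
f 24 25 26
f 24 26 22
f 25 19 27
f 25 27 26
f 26 27 28
f 26 28 22
f 27 19 29
f 27 29 28
f 28 29 30
f 28 30 22
f 29 19 31
f 29 31 30
f 30 31 32
f 30 32 22
f 31 19 33
f 31 33 32
f 32 33 34
f 32 34 22
f 33 19 35
f 33 35 34
f 34 35 36
f 34 36 22
f 35 19 37
f 35 37 36
f 36 37 38
f 36 38 22
f 37 19 39
f 37 39 38
f 38 39 40
f 38 40 22
f 39 19 41
f 39 41 40
f 40 41 42
f 40 42 22
f 41 19 43
f 41 43 42
f 42 43 44
f 42 44 22
f 43 19 20
f 43 20 44
f 44 20 21
f 44 21 22
f 45 82 61
f 82 56 85
f 61 85 50
f 82 85 61
f 45 61 57
f 61 50 62
f 57 62 46
f 61 62 57
f 45 57 66
f 57 46 67
f 66 67 52
f 57 67 66
f 45 66 78
f 66 52 81
f 78 81 55
f 66 81 78
f 45 78 82
f 78 55 86
f 82 86 56
f 78 86 82
f 46 62 73
f 62 50 76
f 73 76 54
f 62 76 73
f 50 85 63
f 85 56 84
f 63 84 49
f 85 84 63
f 56 86 83
f 86 55 79
f 83 79 47
f 86 79 83
f 55 81 80
f 81 52 68
f 80 68 51
f 81 68 80
f 52 67 72
f 67 46 69
f 72 69 53
f 67 69 72
f 48 74 60
f 74 54 75
f 60 75 49
f 74 75 60
f 48 60 58
f 60 49 59
f 58 59 47
f 60 59 58
f 48 58 65
f 58 47 64
f 65 64 51
f 58 64 65
f 48 65 70
f 65 51 71
f 70 71 53
f 65 71 70
f 48 70 74
f 70 53 77
f 74 77 54
f 70 77 74
f 49 75 63
f 75 54 76
f 63 76 50
f 75 76 63
f 47 59 83
f 59 49 84
f 83 84 56
f 59 84 83
f 51 64 80
f 64 47 79
f 80 79 55
f 64 79 80
f 53 71 72
f 71 51 68
f 72 68 52
f 71 68 72
f 54 77 73
f 77 53 69
f 73 69 46
f 77 69 73
f 88 87 91
f 88 91 89
f 89 91 92
f 89 92 90
f 91 87 93
f 91 93 92
f 92 93 94
f 92 94 90
f 93 87 95
f 93 95 94
f 94 95 96
f 94 96 90
f 95 87 97
f 95 97 96
f 96 97 98
f 96 98 90
f 97 87 99
f 97 99 98
f 98 99 100
f 98 100 90
f 99 87 101
f 99 101 100
f 100 101 102
f 100 102 90
f 101 87 103
f 101 103 102
f 102 103 104
f 102 104 90
f 103 87 105
f 103 105 104
f 104 105 106
f 104 106 90
f 105 87 107
f 105 107 106
f 106 107 108
f 106 108 90
f 107 87 109
f 107 109 108
f 108 109 110
f 108 110 90
f 109 87 88
f 109 88 110
f 110 88 89
f 110 89 90



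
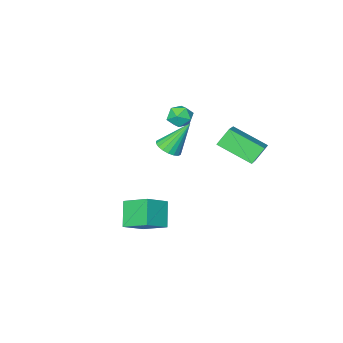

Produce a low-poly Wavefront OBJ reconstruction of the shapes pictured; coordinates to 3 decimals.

v -2.606 -3.256 0.394
v -1.903 -3.114 0.564
v -2.677 -4.006 1.316
v -1.974 -3.864 1.486
v -2.487 -3.344 1.576
v -2.443 -2.88 1.006
v -2.137 -4.24 0.874
v -2.093 -3.776 0.304
v -1.614 -3.722 0.86
v -1.83 -3.169 1.294
v -2.75 -3.951 0.586
v -2.966 -3.398 1.02
v -0.605 -2.115 0.117
v -0.254 -2.614 0.46
v -1.535 -1.665 1.723
v -0.072 -2.364 0.495
v 0.005 -2.065 0.456
v -0.039 -1.775 0.349
v -0.195 -1.553 0.197
v -0.432 -1.442 0.028
v -0.704 -1.465 -0.123
v -0.956 -1.616 -0.226
v -1.138 -1.866 -0.262
v -1.215 -2.165 -0.222
v -1.171 -2.454 -0.116
v -1.015 -2.677 0.037
v -0.778 -2.787 0.205
v -0.506 -2.765 0.356
v -2.086 0.946 2.667
v -1.04 2.035 3.449
v -2.978 2.401 1.834
v -1.933 3.49 2.615
v -1.427 0.89 1.865
v -0.382 1.979 2.646
v -2.32 2.345 1.031
v -1.274 3.434 1.813
v 1.574 -0.987 -2.283
v 1.093 0.271 -1.599
v 2.157 -0.182 -3.352
v 1.676 1.075 -2.668
v 2.744 -0.915 -1.592
v 2.263 0.342 -0.908
v 3.327 -0.111 -2.661
v 2.846 1.147 -1.977
f 1 12 6
f 1 6 2
f 1 2 8
f 1 8 11
f 1 11 12
f 2 6 10
f 6 12 5
f 12 11 3
f 11 8 7
f 8 2 9
f 4 10 5
f 4 5 3
f 4 3 7
f 4 7 9
f 4 9 10
f 5 10 6
f 3 5 12
f 7 3 11
f 9 7 8
f 10 9 2
f 14 13 16
f 14 16 15
f 16 13 17
f 16 17 15
f 17 13 18
f 17 18 15
f 18 13 19
f 18 19 15
f 19 13 20
f 19 20 15
f 20 13 21
f 20 21 15
f 21 13 22
f 21 22 15
f 22 13 23
f 22 23 15
f 23 13 24
f 23 24 15
f 24 13 25
f 24 25 15
f 25 13 26
f 25 26 15
f 26 13 27
f 26 27 15
f 27 13 28
f 27 28 15
f 28 13 14
f 28 14 15
f 30 32 29
f 33 30 29
f 29 32 31
f 31 33 29
f 30 36 32
f 34 30 33
f 34 36 30
f 32 36 31
f 35 33 31
f 31 36 35
f 35 34 33
f 36 34 35
f 38 40 37
f 41 38 37
f 37 40 39
f 39 41 37
f 38 44 40
f 42 38 41
f 42 44 38
f 40 44 39
f 43 41 39
f 39 44 43
f 43 42 41
f 44 42 43



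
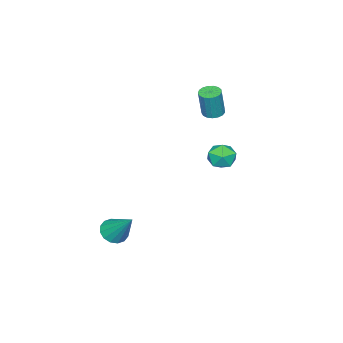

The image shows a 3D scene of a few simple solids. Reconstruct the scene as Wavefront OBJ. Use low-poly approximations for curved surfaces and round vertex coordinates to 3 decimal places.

v -2.174 1.068 -0.502
v -1.855 1.331 0.194
v -1.405 0.009 -0.454
v -1.086 0.272 0.242
v -1.856 0.022 0.219
v -2.331 0.676 0.188
v -0.929 0.664 -0.448
v -1.404 1.318 -0.479
v -1.086 1.082 0.227
v -1.659 0.685 0.639
v -1.601 0.655 -0.899
v -2.174 0.258 -0.487
v 3.624 -1.635 -3.338
v 4.26 -1.96 -3.185
v 3.916 -0.365 -1.862
v 4.346 -1.69 -3.434
v 4.238 -1.405 -3.658
v 3.966 -1.182 -3.796
v 3.603 -1.08 -3.812
v 3.245 -1.128 -3.7
v 2.988 -1.311 -3.492
v 2.902 -1.581 -3.242
v 3.01 -1.866 -3.018
v 3.282 -2.089 -2.88
v 3.645 -2.191 -2.865
v 4.003 -2.143 -2.976
v -2.846 -0.673 1.821
v -2.516 -1.12 1.754
v -2.203 -1.114 3.273
v -2.534 -0.667 3.339
v -2.35 -0.912 1.72
v -2.038 -0.906 3.238
v -2.298 -0.649 1.708
v -1.986 -0.644 3.226
v -2.372 -0.392 1.722
v -2.059 -0.386 3.24
v -2.554 -0.199 1.759
v -2.242 -0.193 3.277
v -2.804 -0.114 1.81
v -2.491 -0.109 3.328
v -3.063 -0.158 1.864
v -2.75 -0.153 3.382
v -3.272 -0.319 1.907
v -2.959 -0.314 3.425
v -3.384 -0.562 1.931
v -3.071 -0.556 3.449
v -3.373 -0.83 1.93
v -3.06 -0.824 3.448
v -3.241 -1.061 1.904
v -2.928 -1.056 3.422
v -3.019 -1.204 1.858
v -2.706 -1.199 3.376
v -2.757 -1.225 1.805
v -2.444 -1.22 3.323
f 1 12 6
f 1 6 2
f 1 2 8
f 1 8 11
f 1 11 12
f 2 6 10
f 6 12 5
f 12 11 3
f 11 8 7
f 8 2 9
f 4 10 5
f 4 5 3
f 4 3 7
f 4 7 9
f 4 9 10
f 5 10 6
f 3 5 12
f 7 3 11
f 9 7 8
f 10 9 2
f 14 13 16
f 14 16 15
f 16 13 17
f 16 17 15
f 17 13 18
f 17 18 15
f 18 13 19
f 18 19 15
f 19 13 20
f 19 20 15
f 20 13 21
f 20 21 15
f 21 13 22
f 21 22 15
f 22 13 23
f 22 23 15
f 23 13 24
f 23 24 15
f 24 13 25
f 24 25 15
f 25 13 26
f 25 26 15
f 26 13 14
f 26 14 15
f 28 27 31
f 28 31 29
f 29 31 32
f 29 32 30
f 31 27 33
f 31 33 32
f 32 33 34
f 32 34 30
f 33 27 35
f 33 35 34
f 34 35 36
f 34 36 30
f 35 27 37
f 35 37 36
f 36 37 38
f 36 38 30
f 37 27 39
f 37 39 38
f 38 39 40
f 38 40 30
f 39 27 41
f 39 41 40
f 40 41 42
f 40 42 30
f 41 27 43
f 41 43 42
f 42 43 44
f 42 44 30
f 43 27 45
f 43 45 44
f 44 45 46
f 44 46 30
f 45 27 47
f 45 47 46
f 46 47 48
f 46 48 30
f 47 27 49
f 47 49 48
f 48 49 50
f 48 50 30
f 49 27 51
f 49 51 50
f 50 51 52
f 50 52 30
f 51 27 53
f 51 53 52
f 52 53 54
f 52 54 30
f 53 27 28
f 53 28 54
f 54 28 29
f 54 29 30



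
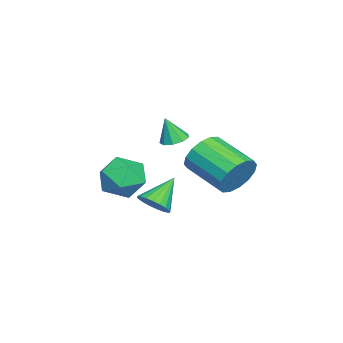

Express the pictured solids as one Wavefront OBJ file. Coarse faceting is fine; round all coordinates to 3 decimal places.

v 1.319 -1.058 -0.237
v 1.877 -0.959 0.223
v 0.361 -0.462 0.797
v 1.874 -0.697 0.069
v 1.775 -0.498 -0.137
v 1.598 -0.395 -0.361
v 1.372 -0.408 -0.564
v 1.136 -0.533 -0.709
v 0.933 -0.749 -0.773
v 0.796 -1.018 -0.745
v 0.749 -1.294 -0.628
v 0.801 -1.53 -0.444
v 0.943 -1.684 -0.224
v 1.149 -1.73 -0.006
v 1.385 -1.66 0.172
v 1.609 -1.486 0.279
v 1.783 -1.238 0.297
v -2.004 -0.961 1.779
v -1.578 -0.536 1.88
v -1.916 -1.319 2.921
v -1.956 -0.379 1.958
v -2.357 -0.495 1.952
v -2.593 -0.828 1.866
v -2.553 -1.224 1.738
v -2.255 -1.496 1.63
v -1.84 -1.518 1.592
v -1.502 -1.279 1.641
v -1.398 -0.891 1.755
v -1.338 -2.063 0.626
v -0.474 -1.76 0.028
v -1.106 -3.74 0.112
v -0.242 -3.437 -0.486
v -0.189 -3.408 0.606
v -0.333 -2.371 0.924
v -1.247 -3.129 -0.784
v -1.391 -2.092 -0.466
v -0.418 -2.419 -0.843
v 0.236 -2.591 0.016
v -1.816 -2.909 0.124
v -1.162 -3.081 0.983
v 0.823 2.058 1.317
v 1.128 1.534 0.573
v 0.163 -0.002 1.259
v -0.143 0.522 2.003
v 1.475 1.473 0.924
v 0.509 -0.063 1.61
v 1.646 1.569 1.38
v 0.681 0.032 2.066
v 1.597 1.796 1.82
v 0.632 0.259 2.506
v 1.341 2.093 2.125
v 0.375 0.556 2.81
v 0.945 2.381 2.213
v -0.02 0.844 2.899
v 0.517 2.582 2.061
v -0.448 1.046 2.747
v 0.171 2.643 1.71
v -0.795 1.107 2.396
v -0.001 2.548 1.254
v -0.966 1.011 1.94
v 0.048 2.321 0.814
v -0.917 0.784 1.5
v 0.305 2.024 0.51
v -0.661 0.487 1.195
v 0.7 1.736 0.421
v -0.265 0.199 1.107
f 2 1 4
f 2 4 3
f 4 1 5
f 4 5 3
f 5 1 6
f 5 6 3
f 6 1 7
f 6 7 3
f 7 1 8
f 7 8 3
f 8 1 9
f 8 9 3
f 9 1 10
f 9 10 3
f 10 1 11
f 10 11 3
f 11 1 12
f 11 12 3
f 12 1 13
f 12 13 3
f 13 1 14
f 13 14 3
f 14 1 15
f 14 15 3
f 15 1 16
f 15 16 3
f 16 1 17
f 16 17 3
f 17 1 2
f 17 2 3
f 19 18 21
f 19 21 20
f 21 18 22
f 21 22 20
f 22 18 23
f 22 23 20
f 23 18 24
f 23 24 20
f 24 18 25
f 24 25 20
f 25 18 26
f 25 26 20
f 26 18 27
f 26 27 20
f 27 18 28
f 27 28 20
f 28 18 19
f 28 19 20
f 29 40 34
f 29 34 30
f 29 30 36
f 29 36 39
f 29 39 40
f 30 34 38
f 34 40 33
f 40 39 31
f 39 36 35
f 36 30 37
f 32 38 33
f 32 33 31
f 32 31 35
f 32 35 37
f 32 37 38
f 33 38 34
f 31 33 40
f 35 31 39
f 37 35 36
f 38 37 30
f 42 41 45
f 42 45 43
f 43 45 46
f 43 46 44
f 45 41 47
f 45 47 46
f 46 47 48
f 46 48 44
f 47 41 49
f 47 49 48
f 48 49 50
f 48 50 44
f 49 41 51
f 49 51 50
f 50 51 52
f 50 52 44
f 51 41 53
f 51 53 52
f 52 53 54
f 52 54 44
f 53 41 55
f 53 55 54
f 54 55 56
f 54 56 44
f 55 41 57
f 55 57 56
f 56 57 58
f 56 58 44
f 57 41 59
f 57 59 58
f 58 59 60
f 58 60 44
f 59 41 61
f 59 61 60
f 60 61 62
f 60 62 44
f 61 41 63
f 61 63 62
f 62 63 64
f 62 64 44
f 63 41 65
f 63 65 64
f 64 65 66
f 64 66 44
f 65 41 42
f 65 42 66
f 66 42 43
f 66 43 44



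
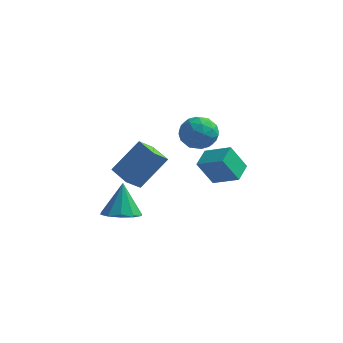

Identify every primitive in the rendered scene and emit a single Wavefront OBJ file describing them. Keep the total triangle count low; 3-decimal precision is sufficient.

v -0.024 0.079 -1.078
v 1.363 -0.17 -0.408
v 0.029 1.206 -0.769
v 1.416 0.957 -0.1
v 0.704 0.423 -2.46
v 2.091 0.174 -1.791
v 0.757 1.55 -2.152
v 2.144 1.301 -1.482
v -2.542 -2.868 -0.614
v -2.978 -3.595 0.118
v -1.521 -1.897 0.957
v -1.957 -2.624 1.689
v -1.523 -3.656 -0.789
v -1.959 -4.383 -0.057
v -0.502 -2.685 0.782
v -0.938 -3.412 1.514
v -0.791 3.596 -0.033
v -0.253 2.782 0.412
v -1.287 2.558 -1.332
v -0.749 1.744 -0.887
v -1.632 2.127 -0.412
v -1.325 2.768 0.39
v -0.215 2.572 -1.31
v 0.092 3.213 -0.508
v 0.103 2.149 -0.377
v -0.773 1.874 0.178
v -0.767 3.466 -1.098
v -1.643 3.191 -0.543
v -0.478 3.28 0.303
v -1.062 2.06 -1.223
v -1.581 2.285 -0.945
v -1.265 1.806 -0.683
v -1.108 3.272 0.291
v -0.792 2.794 0.552
v -1.603 2.408 0.068
v -0.748 2.546 -1.472
v -0.432 2.068 -1.211
v -0.275 3.534 -0.237
v 0.041 3.055 0.025
v 0.063 2.932 -0.988
v 0.047 2.43 0.101
v -0.245 1.819 -0.662
v 0.069 2.306 -0.911
v 0.25 2.683 -0.439
v -0.468 2.268 0.427
v -0.76 1.658 -0.336
v -1.278 1.883 -0.057
v -1.098 2.26 0.414
v -0.258 1.896 -0.037
v -0.78 3.682 -0.584
v -1.072 3.072 -1.347
v -0.442 3.08 -1.334
v -0.262 3.457 -0.863
v -1.295 3.521 -0.258
v -1.587 2.91 -1.021
v -1.79 2.657 -0.481
v -1.609 3.034 -0.009
v -1.282 3.444 -0.883
v -2.946 -2.506 -3.667
v -2.112 -3.029 -3.366
v -3.114 -1.774 -1.933
v -1.92 -2.464 -3.586
v -2.121 -1.914 -3.837
v -2.636 -1.591 -4.024
v -3.271 -1.617 -4.074
v -3.781 -1.983 -3.969
v -3.972 -2.549 -3.748
v -3.772 -3.098 -3.497
v -3.256 -3.421 -3.311
v -2.622 -3.395 -3.261
f 2 4 1
f 5 2 1
f 1 4 3
f 3 5 1
f 2 8 4
f 6 2 5
f 6 8 2
f 4 8 3
f 7 5 3
f 3 8 7
f 7 6 5
f 8 6 7
f 10 12 9
f 13 10 9
f 9 12 11
f 11 13 9
f 10 16 12
f 14 10 13
f 14 16 10
f 12 16 11
f 15 13 11
f 11 16 15
f 15 14 13
f 16 14 15
f 17 54 33
f 54 28 57
f 33 57 22
f 54 57 33
f 17 33 29
f 33 22 34
f 29 34 18
f 33 34 29
f 17 29 38
f 29 18 39
f 38 39 24
f 29 39 38
f 17 38 50
f 38 24 53
f 50 53 27
f 38 53 50
f 17 50 54
f 50 27 58
f 54 58 28
f 50 58 54
f 18 34 45
f 34 22 48
f 45 48 26
f 34 48 45
f 22 57 35
f 57 28 56
f 35 56 21
f 57 56 35
f 28 58 55
f 58 27 51
f 55 51 19
f 58 51 55
f 27 53 52
f 53 24 40
f 52 40 23
f 53 40 52
f 24 39 44
f 39 18 41
f 44 41 25
f 39 41 44
f 20 46 32
f 46 26 47
f 32 47 21
f 46 47 32
f 20 32 30
f 32 21 31
f 30 31 19
f 32 31 30
f 20 30 37
f 30 19 36
f 37 36 23
f 30 36 37
f 20 37 42
f 37 23 43
f 42 43 25
f 37 43 42
f 20 42 46
f 42 25 49
f 46 49 26
f 42 49 46
f 21 47 35
f 47 26 48
f 35 48 22
f 47 48 35
f 19 31 55
f 31 21 56
f 55 56 28
f 31 56 55
f 23 36 52
f 36 19 51
f 52 51 27
f 36 51 52
f 25 43 44
f 43 23 40
f 44 40 24
f 43 40 44
f 26 49 45
f 49 25 41
f 45 41 18
f 49 41 45
f 60 59 62
f 60 62 61
f 62 59 63
f 62 63 61
f 63 59 64
f 63 64 61
f 64 59 65
f 64 65 61
f 65 59 66
f 65 66 61
f 66 59 67
f 66 67 61
f 67 59 68
f 67 68 61
f 68 59 69
f 68 69 61
f 69 59 70
f 69 70 61
f 70 59 60
f 70 60 61



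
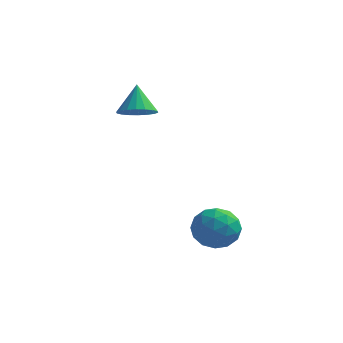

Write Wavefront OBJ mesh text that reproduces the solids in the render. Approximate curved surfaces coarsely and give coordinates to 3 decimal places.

v 1.671 -2.635 -3.933
v 2.471 -2.586 -3.429
v 2.009 -4.074 -4.331
v 2.809 -4.025 -3.827
v 1.972 -4.033 -3.386
v 1.763 -3.143 -3.14
v 2.717 -3.517 -4.62
v 2.508 -2.627 -4.374
v 3.117 -3.131 -3.854
v 2.657 -3.45 -3.091
v 1.823 -3.21 -4.669
v 1.363 -3.529 -3.906
v 2.041 -2.484 -3.646
v 2.439 -4.176 -4.114
v 1.947 -4.181 -3.855
v 2.417 -4.152 -3.559
v 1.625 -2.812 -3.476
v 2.095 -2.783 -3.18
v 1.802 -3.634 -3.155
v 2.385 -3.877 -4.58
v 2.855 -3.848 -4.284
v 2.063 -2.508 -4.201
v 2.533 -2.479 -3.905
v 2.678 -3.026 -4.605
v 2.891 -2.776 -3.6
v 3.09 -3.622 -3.834
v 3.036 -3.323 -4.3
v 2.913 -2.8 -4.155
v 2.621 -2.963 -3.152
v 2.819 -3.809 -3.385
v 2.327 -3.814 -3.126
v 2.204 -3.291 -2.982
v 3.001 -3.284 -3.401
v 1.661 -2.851 -4.375
v 1.859 -3.697 -4.608
v 2.276 -3.369 -4.778
v 2.153 -2.846 -4.634
v 1.39 -3.038 -3.926
v 1.589 -3.884 -4.16
v 1.567 -3.86 -3.605
v 1.444 -3.337 -3.46
v 1.479 -3.376 -4.359
v -2.145 0.689 -0.506
v -1.371 0.783 -0.381
v -2.415 1.391 0.626
v -1.454 1.065 -0.575
v -1.674 1.271 -0.756
v -1.987 1.362 -0.887
v -2.332 1.32 -0.943
v -2.639 1.153 -0.912
v -2.849 0.894 -0.801
v -2.92 0.594 -0.631
v -2.837 0.312 -0.437
v -2.617 0.106 -0.257
v -2.304 0.015 -0.126
v -1.959 0.057 -0.07
v -1.651 0.224 -0.101
v -1.442 0.484 -0.212
f 1 38 17
f 38 12 41
f 17 41 6
f 38 41 17
f 1 17 13
f 17 6 18
f 13 18 2
f 17 18 13
f 1 13 22
f 13 2 23
f 22 23 8
f 13 23 22
f 1 22 34
f 22 8 37
f 34 37 11
f 22 37 34
f 1 34 38
f 34 11 42
f 38 42 12
f 34 42 38
f 2 18 29
f 18 6 32
f 29 32 10
f 18 32 29
f 6 41 19
f 41 12 40
f 19 40 5
f 41 40 19
f 12 42 39
f 42 11 35
f 39 35 3
f 42 35 39
f 11 37 36
f 37 8 24
f 36 24 7
f 37 24 36
f 8 23 28
f 23 2 25
f 28 25 9
f 23 25 28
f 4 30 16
f 30 10 31
f 16 31 5
f 30 31 16
f 4 16 14
f 16 5 15
f 14 15 3
f 16 15 14
f 4 14 21
f 14 3 20
f 21 20 7
f 14 20 21
f 4 21 26
f 21 7 27
f 26 27 9
f 21 27 26
f 4 26 30
f 26 9 33
f 30 33 10
f 26 33 30
f 5 31 19
f 31 10 32
f 19 32 6
f 31 32 19
f 3 15 39
f 15 5 40
f 39 40 12
f 15 40 39
f 7 20 36
f 20 3 35
f 36 35 11
f 20 35 36
f 9 27 28
f 27 7 24
f 28 24 8
f 27 24 28
f 10 33 29
f 33 9 25
f 29 25 2
f 33 25 29
f 44 43 46
f 44 46 45
f 46 43 47
f 46 47 45
f 47 43 48
f 47 48 45
f 48 43 49
f 48 49 45
f 49 43 50
f 49 50 45
f 50 43 51
f 50 51 45
f 51 43 52
f 51 52 45
f 52 43 53
f 52 53 45
f 53 43 54
f 53 54 45
f 54 43 55
f 54 55 45
f 55 43 56
f 55 56 45
f 56 43 57
f 56 57 45
f 57 43 58
f 57 58 45
f 58 43 44
f 58 44 45



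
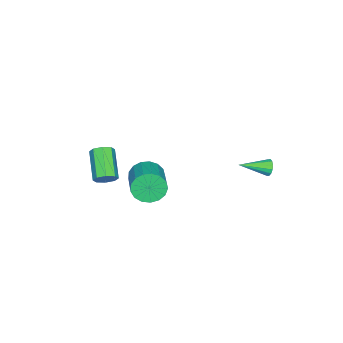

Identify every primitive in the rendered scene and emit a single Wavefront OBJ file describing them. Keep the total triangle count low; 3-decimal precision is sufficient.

v -1.426 3.986 0.69
v -1.142 4.017 0.197
v -0.374 2.634 1.21
v -0.998 4.199 0.379
v -0.969 4.324 0.645
v -1.063 4.358 0.923
v -1.253 4.293 1.139
v -1.49 4.145 1.234
v -1.71 3.955 1.184
v -1.854 3.773 1.001
v -1.883 3.648 0.735
v -1.789 3.614 0.457
v -1.599 3.679 0.242
v -1.362 3.827 0.147
v 2.808 -1.388 1.215
v 3.26 -1.607 0.35
v 5.005 -0.571 1.001
v 4.552 -0.352 1.865
v 3.044 -1.189 0.264
v 4.789 -0.153 0.914
v 2.774 -0.816 0.395
v 4.518 0.219 1.045
v 2.512 -0.574 0.714
v 4.256 0.461 1.365
v 2.317 -0.519 1.148
v 4.061 0.516 1.798
v 2.235 -0.663 1.597
v 3.979 0.373 2.247
v 2.284 -0.972 1.958
v 4.028 0.063 2.609
v 2.453 -1.377 2.15
v 4.197 -0.342 2.8
v 2.704 -1.785 2.127
v 4.448 -0.749 2.777
v 2.978 -2.101 1.895
v 4.722 -1.066 2.545
v 3.213 -2.254 1.507
v 4.957 -1.219 2.158
v 3.356 -2.208 1.052
v 5.1 -1.173 1.703
v 3.373 -1.975 0.635
v 5.117 -0.939 1.285
v 4.069 -3.216 1.174
v 4.567 -3.489 1.582
v 3.17 -4.437 2.654
v 2.671 -4.164 2.246
v 4.388 -3.018 1.765
v 2.991 -3.966 2.837
v 4.021 -2.663 1.601
v 2.624 -3.611 2.673
v 3.683 -2.632 1.187
v 2.285 -3.58 2.259
v 3.57 -2.943 0.766
v 2.173 -3.891 1.838
v 3.749 -3.414 0.583
v 2.352 -4.362 1.655
v 4.116 -3.769 0.747
v 2.719 -4.717 1.819
v 4.455 -3.8 1.161
v 3.057 -4.748 2.233
f 2 1 4
f 2 4 3
f 4 1 5
f 4 5 3
f 5 1 6
f 5 6 3
f 6 1 7
f 6 7 3
f 7 1 8
f 7 8 3
f 8 1 9
f 8 9 3
f 9 1 10
f 9 10 3
f 10 1 11
f 10 11 3
f 11 1 12
f 11 12 3
f 12 1 13
f 12 13 3
f 13 1 14
f 13 14 3
f 14 1 2
f 14 2 3
f 16 15 19
f 16 19 17
f 17 19 20
f 17 20 18
f 19 15 21
f 19 21 20
f 20 21 22
f 20 22 18
f 21 15 23
f 21 23 22
f 22 23 24
f 22 24 18
f 23 15 25
f 23 25 24
f 24 25 26
f 24 26 18
f 25 15 27
f 25 27 26
f 26 27 28
f 26 28 18
f 27 15 29
f 27 29 28
f 28 29 30
f 28 30 18
f 29 15 31
f 29 31 30
f 30 31 32
f 30 32 18
f 31 15 33
f 31 33 32
f 32 33 34
f 32 34 18
f 33 15 35
f 33 35 34
f 34 35 36
f 34 36 18
f 35 15 37
f 35 37 36
f 36 37 38
f 36 38 18
f 37 15 39
f 37 39 38
f 38 39 40
f 38 40 18
f 39 15 41
f 39 41 40
f 40 41 42
f 40 42 18
f 41 15 16
f 41 16 42
f 42 16 17
f 42 17 18
f 44 43 47
f 44 47 45
f 45 47 48
f 45 48 46
f 47 43 49
f 47 49 48
f 48 49 50
f 48 50 46
f 49 43 51
f 49 51 50
f 50 51 52
f 50 52 46
f 51 43 53
f 51 53 52
f 52 53 54
f 52 54 46
f 53 43 55
f 53 55 54
f 54 55 56
f 54 56 46
f 55 43 57
f 55 57 56
f 56 57 58
f 56 58 46
f 57 43 59
f 57 59 58
f 58 59 60
f 58 60 46
f 59 43 44
f 59 44 60
f 60 44 45
f 60 45 46



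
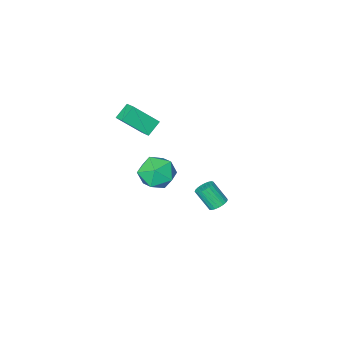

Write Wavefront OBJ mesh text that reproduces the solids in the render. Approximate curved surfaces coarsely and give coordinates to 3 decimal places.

v 1.349 -2.757 2.252
v 0.534 -2.951 2.917
v 1.436 -1.94 2.595
v 0.62 -2.134 3.26
v 2.56 -3.426 3.54
v 1.744 -3.62 4.205
v 2.646 -2.609 3.883
v 1.831 -2.803 4.548
v -2.281 -0.778 -4.045
v -1.721 -0.542 -4.103
v -1.28 -1.307 -2.953
v -1.839 -1.542 -2.895
v -1.833 -0.374 -3.949
v -1.392 -1.139 -2.799
v -2.023 -0.277 -3.811
v -1.581 -1.042 -2.661
v -2.257 -0.266 -3.714
v -1.815 -1.031 -2.564
v -2.495 -0.343 -3.674
v -2.053 -1.108 -2.524
v -2.696 -0.496 -3.698
v -2.255 -1.261 -2.548
v -2.825 -0.697 -3.782
v -2.384 -1.462 -2.632
v -2.861 -0.912 -3.912
v -2.419 -1.677 -2.762
v -2.795 -1.104 -4.065
v -2.354 -1.869 -2.915
v -2.641 -1.24 -4.214
v -2.2 -2.005 -3.064
v -2.425 -1.295 -4.334
v -1.983 -2.06 -3.184
v -2.183 -1.261 -4.404
v -1.742 -2.026 -3.254
v -1.959 -1.143 -4.412
v -1.517 -1.908 -3.262
v -1.79 -0.963 -4.356
v -1.349 -1.728 -3.206
v -1.706 -0.75 -4.247
v -1.264 -1.515 -3.097
v 2.079 1.433 1.587
v 3.121 1.048 1.229
v 1.519 -0.348 1.871
v 2.561 -0.733 1.513
v 2.467 -0.159 2.525
v 2.813 0.941 2.349
v 1.827 -0.241 0.751
v 2.173 0.859 0.575
v 2.965 0.013 0.712
v 3.361 0.064 1.809
v 1.279 0.636 1.291
v 1.675 0.687 2.388
f 2 4 1
f 5 2 1
f 1 4 3
f 3 5 1
f 2 8 4
f 6 2 5
f 6 8 2
f 4 8 3
f 7 5 3
f 3 8 7
f 7 6 5
f 8 6 7
f 10 9 13
f 10 13 11
f 11 13 14
f 11 14 12
f 13 9 15
f 13 15 14
f 14 15 16
f 14 16 12
f 15 9 17
f 15 17 16
f 16 17 18
f 16 18 12
f 17 9 19
f 17 19 18
f 18 19 20
f 18 20 12
f 19 9 21
f 19 21 20
f 20 21 22
f 20 22 12
f 21 9 23
f 21 23 22
f 22 23 24
f 22 24 12
f 23 9 25
f 23 25 24
f 24 25 26
f 24 26 12
f 25 9 27
f 25 27 26
f 26 27 28
f 26 28 12
f 27 9 29
f 27 29 28
f 28 29 30
f 28 30 12
f 29 9 31
f 29 31 30
f 30 31 32
f 30 32 12
f 31 9 33
f 31 33 32
f 32 33 34
f 32 34 12
f 33 9 35
f 33 35 34
f 34 35 36
f 34 36 12
f 35 9 37
f 35 37 36
f 36 37 38
f 36 38 12
f 37 9 39
f 37 39 38
f 38 39 40
f 38 40 12
f 39 9 10
f 39 10 40
f 40 10 11
f 40 11 12
f 41 52 46
f 41 46 42
f 41 42 48
f 41 48 51
f 41 51 52
f 42 46 50
f 46 52 45
f 52 51 43
f 51 48 47
f 48 42 49
f 44 50 45
f 44 45 43
f 44 43 47
f 44 47 49
f 44 49 50
f 45 50 46
f 43 45 52
f 47 43 51
f 49 47 48
f 50 49 42



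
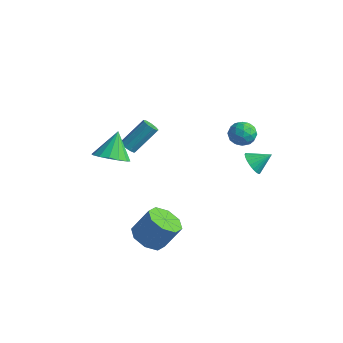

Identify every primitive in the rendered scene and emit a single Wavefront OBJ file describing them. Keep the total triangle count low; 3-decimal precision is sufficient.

v 2.281 3.592 0.149
v 2.793 3 0.315
v 2.979 4.388 0.831
v 2.917 3.116 0.053
v 2.944 3.305 -0.195
v 2.87 3.537 -0.39
v 2.706 3.777 -0.503
v 2.478 3.99 -0.517
v 2.219 4.141 -0.429
v 1.97 4.209 -0.254
v 1.768 4.183 -0.017
v 1.645 4.067 0.245
v 1.618 3.879 0.492
v 1.692 3.647 0.687
v 1.856 3.406 0.8
v 2.084 3.194 0.814
v 2.342 3.042 0.727
v 2.591 2.974 0.551
v 1.36 -3.811 -2.188
v 2.158 -3.352 -2.753
v 2.797 -2.67 -1.298
v 2 -3.129 -0.732
v 1.494 -2.864 -2.69
v 2.133 -2.182 -1.234
v 0.751 -2.931 -2.333
v 1.391 -2.249 -0.877
v 0.366 -3.513 -1.89
v 1.005 -2.831 -0.435
v 0.563 -4.27 -1.622
v 1.202 -3.588 -0.167
v 1.227 -4.758 -1.686
v 1.866 -4.076 -0.23
v 1.969 -4.691 -2.043
v 2.609 -4.009 -0.587
v 2.355 -4.109 -2.485
v 2.994 -3.427 -1.03
v -2.427 -1.423 1.888
v -1.912 -1.454 1.727
v -1.399 -0.149 3.111
v -1.913 -0.117 3.272
v -2.087 -1.188 1.54
v -1.574 0.118 2.924
v -2.421 -1.031 1.517
v -1.908 0.274 2.9
v -2.757 -1.058 1.667
v -2.244 0.248 3.05
v -2.939 -1.255 1.92
v -2.426 0.05 3.304
v -2.881 -1.531 2.159
v -2.368 -0.226 3.543
v -2.61 -1.756 2.271
v -2.097 -0.451 3.655
v -2.254 -1.825 2.204
v -1.741 -0.52 3.587
v -1.978 -1.706 1.989
v -1.465 -0.401 3.373
v 1.041 4.039 2.088
v 1.533 4.2 2.777
v 1.627 2.78 1.963
v 2.119 2.941 2.652
v 1.269 2.831 2.746
v 0.907 3.61 2.823
v 2.253 3.37 1.917
v 1.891 4.149 1.994
v 2.282 3.787 2.671
v 1.675 3.454 3.184
v 1.485 3.526 1.556
v 0.878 3.193 2.069
v 1.236 4.231 2.443
v 1.924 2.749 2.297
v 1.425 2.685 2.352
v 1.714 2.78 2.757
v 0.867 3.883 2.47
v 1.157 3.978 2.875
v 1.002 3.173 2.857
v 2.003 3.002 1.865
v 2.293 3.097 2.27
v 1.446 4.2 1.983
v 1.735 4.295 2.388
v 2.158 3.807 1.883
v 1.965 4.082 2.786
v 2.31 3.342 2.713
v 2.388 3.594 2.281
v 2.176 4.052 2.326
v 1.608 3.886 3.087
v 1.953 3.146 3.014
v 1.453 3.081 3.069
v 1.24 3.539 3.115
v 2.048 3.643 3.025
v 1.207 3.834 1.726
v 1.552 3.094 1.653
v 1.92 3.441 1.625
v 1.707 3.899 1.671
v 0.85 3.638 2.027
v 1.195 2.898 1.954
v 0.984 2.928 2.414
v 0.772 3.386 2.459
v 1.112 3.337 1.715
v -1.311 -3.831 2.998
v -0.399 -4.135 3.445
v -1.689 -2.869 4.422
v -0.276 -3.677 3.169
v -0.43 -3.261 2.847
v -0.82 -2.997 2.565
v -1.341 -2.956 2.399
v -1.855 -3.15 2.394
v -2.222 -3.527 2.55
v -2.345 -3.985 2.826
v -2.191 -4.401 3.149
v -1.801 -4.665 3.43
v -1.28 -4.705 3.596
v -0.767 -4.511 3.602
f 2 1 4
f 2 4 3
f 4 1 5
f 4 5 3
f 5 1 6
f 5 6 3
f 6 1 7
f 6 7 3
f 7 1 8
f 7 8 3
f 8 1 9
f 8 9 3
f 9 1 10
f 9 10 3
f 10 1 11
f 10 11 3
f 11 1 12
f 11 12 3
f 12 1 13
f 12 13 3
f 13 1 14
f 13 14 3
f 14 1 15
f 14 15 3
f 15 1 16
f 15 16 3
f 16 1 17
f 16 17 3
f 17 1 18
f 17 18 3
f 18 1 2
f 18 2 3
f 20 19 23
f 20 23 21
f 21 23 24
f 21 24 22
f 23 19 25
f 23 25 24
f 24 25 26
f 24 26 22
f 25 19 27
f 25 27 26
f 26 27 28
f 26 28 22
f 27 19 29
f 27 29 28
f 28 29 30
f 28 30 22
f 29 19 31
f 29 31 30
f 30 31 32
f 30 32 22
f 31 19 33
f 31 33 32
f 32 33 34
f 32 34 22
f 33 19 35
f 33 35 34
f 34 35 36
f 34 36 22
f 35 19 20
f 35 20 36
f 36 20 21
f 36 21 22
f 38 37 41
f 38 41 39
f 39 41 42
f 39 42 40
f 41 37 43
f 41 43 42
f 42 43 44
f 42 44 40
f 43 37 45
f 43 45 44
f 44 45 46
f 44 46 40
f 45 37 47
f 45 47 46
f 46 47 48
f 46 48 40
f 47 37 49
f 47 49 48
f 48 49 50
f 48 50 40
f 49 37 51
f 49 51 50
f 50 51 52
f 50 52 40
f 51 37 53
f 51 53 52
f 52 53 54
f 52 54 40
f 53 37 55
f 53 55 54
f 54 55 56
f 54 56 40
f 55 37 38
f 55 38 56
f 56 38 39
f 56 39 40
f 57 94 73
f 94 68 97
f 73 97 62
f 94 97 73
f 57 73 69
f 73 62 74
f 69 74 58
f 73 74 69
f 57 69 78
f 69 58 79
f 78 79 64
f 69 79 78
f 57 78 90
f 78 64 93
f 90 93 67
f 78 93 90
f 57 90 94
f 90 67 98
f 94 98 68
f 90 98 94
f 58 74 85
f 74 62 88
f 85 88 66
f 74 88 85
f 62 97 75
f 97 68 96
f 75 96 61
f 97 96 75
f 68 98 95
f 98 67 91
f 95 91 59
f 98 91 95
f 67 93 92
f 93 64 80
f 92 80 63
f 93 80 92
f 64 79 84
f 79 58 81
f 84 81 65
f 79 81 84
f 60 86 72
f 86 66 87
f 72 87 61
f 86 87 72
f 60 72 70
f 72 61 71
f 70 71 59
f 72 71 70
f 60 70 77
f 70 59 76
f 77 76 63
f 70 76 77
f 60 77 82
f 77 63 83
f 82 83 65
f 77 83 82
f 60 82 86
f 82 65 89
f 86 89 66
f 82 89 86
f 61 87 75
f 87 66 88
f 75 88 62
f 87 88 75
f 59 71 95
f 71 61 96
f 95 96 68
f 71 96 95
f 63 76 92
f 76 59 91
f 92 91 67
f 76 91 92
f 65 83 84
f 83 63 80
f 84 80 64
f 83 80 84
f 66 89 85
f 89 65 81
f 85 81 58
f 89 81 85
f 100 99 102
f 100 102 101
f 102 99 103
f 102 103 101
f 103 99 104
f 103 104 101
f 104 99 105
f 104 105 101
f 105 99 106
f 105 106 101
f 106 99 107
f 106 107 101
f 107 99 108
f 107 108 101
f 108 99 109
f 108 109 101
f 109 99 110
f 109 110 101
f 110 99 111
f 110 111 101
f 111 99 112
f 111 112 101
f 112 99 100
f 112 100 101



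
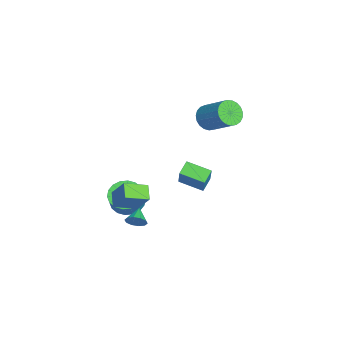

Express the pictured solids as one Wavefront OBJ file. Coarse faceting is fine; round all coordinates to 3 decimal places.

v 0.075 -3.312 -0.674
v 0.913 -3.45 -1.201
v 1.544 -3.546 -0.173
v 0.705 -3.408 0.354
v 0.899 -3.008 -1.151
v 1.53 -3.104 -0.123
v 0.722 -2.626 -1.007
v 1.352 -2.722 0.022
v 0.417 -2.38 -0.796
v 1.047 -2.476 0.232
v 0.043 -2.319 -0.562
v 0.674 -2.415 0.466
v -0.324 -2.454 -0.35
v 0.307 -2.55 0.679
v -0.612 -2.759 -0.202
v 0.019 -2.856 0.827
v -0.764 -3.174 -0.147
v -0.133 -3.27 0.881
v -0.75 -3.616 -0.197
v -0.119 -3.712 0.831
v -0.572 -3.998 -0.342
v 0.058 -4.094 0.687
v -0.267 -4.244 -0.552
v 0.363 -4.34 0.476
v 0.106 -4.305 -0.786
v 0.737 -4.401 0.242
v 0.473 -4.17 -0.999
v 1.104 -4.266 0.03
v 0.761 -3.864 -1.147
v 1.392 -3.961 -0.118
v 3.72 -2.818 0.621
v 3.99 -2.579 1.125
v 2.82 -2.642 1.019
v 3.935 -2.294 0.874
v 3.797 -2.21 0.527
v 3.63 -2.357 0.215
v 3.497 -2.681 0.058
v 3.45 -3.057 0.116
v 3.505 -3.341 0.367
v 3.643 -3.426 0.714
v 3.81 -3.278 1.026
v 3.943 -2.955 1.183
v -0.56 -0.494 0.415
v -1.262 -0.092 0.853
v -0.023 0.855 0.038
v -0.725 1.257 0.476
v 0.365 -0.457 1.864
v -0.337 -0.055 2.302
v 0.902 0.892 1.487
v 0.2 1.294 1.925
v 2.838 -4.092 2.322
v 3.486 -3.429 3.614
v 2.476 -2.823 1.853
v 3.124 -2.161 3.145
v 3.696 -4.019 1.855
v 4.344 -3.357 3.147
v 3.334 -2.751 1.386
v 3.982 -2.088 2.678
v -4.083 1.25 3.126
v -3.442 1.279 2.523
v -2.337 2.458 3.751
v -2.977 2.43 4.354
v -3.647 1.567 2.43
v -2.542 2.746 3.658
v -3.927 1.801 2.457
v -2.822 2.98 3.686
v -4.234 1.94 2.6
v -3.129 3.119 3.829
v -4.515 1.959 2.834
v -3.41 3.138 4.063
v -4.721 1.856 3.119
v -3.616 3.035 4.347
v -4.816 1.648 3.404
v -3.711 2.827 4.633
v -4.785 1.372 3.642
v -3.68 2.551 4.87
v -4.632 1.074 3.79
v -3.527 2.253 5.018
v -4.385 0.807 3.823
v -3.279 1.986 5.052
v -4.085 0.616 3.736
v -2.979 1.796 4.965
v -3.784 0.536 3.543
v -2.679 1.715 4.772
v -3.535 0.578 3.279
v -2.43 1.758 4.507
v -3.381 0.737 2.987
v -2.276 1.917 4.216
v -3.348 0.985 2.72
v -2.243 2.164 3.948
f 2 1 5
f 2 5 3
f 3 5 6
f 3 6 4
f 5 1 7
f 5 7 6
f 6 7 8
f 6 8 4
f 7 1 9
f 7 9 8
f 8 9 10
f 8 10 4
f 9 1 11
f 9 11 10
f 10 11 12
f 10 12 4
f 11 1 13
f 11 13 12
f 12 13 14
f 12 14 4
f 13 1 15
f 13 15 14
f 14 15 16
f 14 16 4
f 15 1 17
f 15 17 16
f 16 17 18
f 16 18 4
f 17 1 19
f 17 19 18
f 18 19 20
f 18 20 4
f 19 1 21
f 19 21 20
f 20 21 22
f 20 22 4
f 21 1 23
f 21 23 22
f 22 23 24
f 22 24 4
f 23 1 25
f 23 25 24
f 24 25 26
f 24 26 4
f 25 1 27
f 25 27 26
f 26 27 28
f 26 28 4
f 27 1 29
f 27 29 28
f 28 29 30
f 28 30 4
f 29 1 2
f 29 2 30
f 30 2 3
f 30 3 4
f 32 31 34
f 32 34 33
f 34 31 35
f 34 35 33
f 35 31 36
f 35 36 33
f 36 31 37
f 36 37 33
f 37 31 38
f 37 38 33
f 38 31 39
f 38 39 33
f 39 31 40
f 39 40 33
f 40 31 41
f 40 41 33
f 41 31 42
f 41 42 33
f 42 31 32
f 42 32 33
f 44 46 43
f 47 44 43
f 43 46 45
f 45 47 43
f 44 50 46
f 48 44 47
f 48 50 44
f 46 50 45
f 49 47 45
f 45 50 49
f 49 48 47
f 50 48 49
f 52 54 51
f 55 52 51
f 51 54 53
f 53 55 51
f 52 58 54
f 56 52 55
f 56 58 52
f 54 58 53
f 57 55 53
f 53 58 57
f 57 56 55
f 58 56 57
f 60 59 63
f 60 63 61
f 61 63 64
f 61 64 62
f 63 59 65
f 63 65 64
f 64 65 66
f 64 66 62
f 65 59 67
f 65 67 66
f 66 67 68
f 66 68 62
f 67 59 69
f 67 69 68
f 68 69 70
f 68 70 62
f 69 59 71
f 69 71 70
f 70 71 72
f 70 72 62
f 71 59 73
f 71 73 72
f 72 73 74
f 72 74 62
f 73 59 75
f 73 75 74
f 74 75 76
f 74 76 62
f 75 59 77
f 75 77 76
f 76 77 78
f 76 78 62
f 77 59 79
f 77 79 78
f 78 79 80
f 78 80 62
f 79 59 81
f 79 81 80
f 80 81 82
f 80 82 62
f 81 59 83
f 81 83 82
f 82 83 84
f 82 84 62
f 83 59 85
f 83 85 84
f 84 85 86
f 84 86 62
f 85 59 87
f 85 87 86
f 86 87 88
f 86 88 62
f 87 59 89
f 87 89 88
f 88 89 90
f 88 90 62
f 89 59 60
f 89 60 90
f 90 60 61
f 90 61 62

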